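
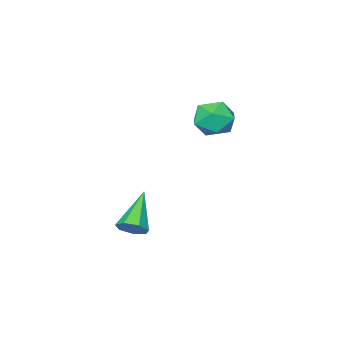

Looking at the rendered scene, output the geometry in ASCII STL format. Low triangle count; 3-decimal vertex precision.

solid 
facet normal 0.653 0.417 -0.633
outer loop
vertex 3.747 3.962 -3.403
vertex 3.269 3.9 -3.937
vertex 3.362 4.448 -3.48
endloop
endfacet
facet normal 0.229 0.327 0.917
outer loop
vertex 3.747 3.962 -3.403
vertex 3.362 4.448 -3.48
vertex 1.891 3.02 -2.603
endloop
endfacet
facet normal 0.652 0.417 -0.633
outer loop
vertex 3.362 4.448 -3.48
vertex 3.269 3.9 -3.937
vertex 2.906 4.521 -3.902
endloop
endfacet
facet normal -0.390 0.739 0.549
outer loop
vertex 3.362 4.448 -3.48
vertex 2.906 4.521 -3.902
vertex 1.891 3.02 -2.603
endloop
endfacet
facet normal 0.652 0.417 -0.633
outer loop
vertex 2.906 4.521 -3.902
vertex 3.269 3.9 -3.937
vertex 2.724 4.126 -4.35
endloop
endfacet
facet normal -0.860 0.501 -0.093
outer loop
vertex 2.906 4.521 -3.902
vertex 2.724 4.126 -4.35
vertex 1.891 3.02 -2.603
endloop
endfacet
facet normal 0.652 0.418 -0.632
outer loop
vertex 2.724 4.126 -4.35
vertex 3.269 3.9 -3.937
vertex 2.952 3.561 -4.488
endloop
endfacet
facet normal -0.826 -0.205 -0.524
outer loop
vertex 2.724 4.126 -4.35
vertex 2.952 3.561 -4.488
vertex 1.891 3.02 -2.603
endloop
endfacet
facet normal 0.653 0.417 -0.632
outer loop
vertex 2.952 3.561 -4.488
vertex 3.269 3.9 -3.937
vertex 3.418 3.251 -4.211
endloop
endfacet
facet normal -0.315 -0.850 -0.421
outer loop
vertex 2.952 3.561 -4.488
vertex 3.418 3.251 -4.211
vertex 1.891 3.02 -2.603
endloop
endfacet
facet normal 0.653 0.417 -0.632
outer loop
vertex 3.418 3.251 -4.211
vertex 3.269 3.9 -3.937
vertex 3.772 3.429 -3.728
endloop
endfacet
facet normal 0.288 -0.948 0.138
outer loop
vertex 3.418 3.251 -4.211
vertex 3.772 3.429 -3.728
vertex 1.891 3.02 -2.603
endloop
endfacet
facet normal 0.653 0.416 -0.633
outer loop
vertex 3.772 3.429 -3.728
vertex 3.269 3.9 -3.937
vertex 3.747 3.962 -3.403
endloop
endfacet
facet normal 0.531 -0.423 0.734
outer loop
vertex 3.772 3.429 -3.728
vertex 3.747 3.962 -3.403
vertex 1.891 3.02 -2.603
endloop
endfacet
facet normal -0.031 0.647 0.762
outer loop
vertex -2.497 3.713 0.539
vertex -2.565 2.904 1.224
vertex -1.614 3.282 0.941
endloop
endfacet
facet normal 0.347 0.913 0.217
outer loop
vertex -2.497 3.713 0.539
vertex -1.614 3.282 0.941
vertex -1.657 3.543 -0.088
endloop
endfacet
facet normal -0.078 0.931 -0.357
outer loop
vertex -2.497 3.713 0.539
vertex -1.657 3.543 -0.088
vertex -2.634 3.326 -0.441
endloop
endfacet
facet normal -0.717 0.676 -0.167
outer loop
vertex -2.497 3.713 0.539
vertex -2.634 3.326 -0.441
vertex -3.196 2.93 0.37
endloop
endfacet
facet normal -0.688 0.502 0.524
outer loop
vertex -2.497 3.713 0.539
vertex -3.196 2.93 0.37
vertex -2.565 2.904 1.224
endloop
endfacet
facet normal 0.882 0.464 0.081
outer loop
vertex -1.657 3.543 -0.088
vertex -1.614 3.282 0.941
vertex -1.204 2.63 0.21
endloop
endfacet
facet normal 0.273 0.034 0.962
outer loop
vertex -1.614 3.282 0.941
vertex -2.565 2.904 1.224
vertex -1.766 2.234 1.021
endloop
endfacet
facet normal -0.790 -0.204 0.578
outer loop
vertex -2.565 2.904 1.224
vertex -3.196 2.93 0.37
vertex -2.743 2.017 0.668
endloop
endfacet
facet normal -0.837 0.080 -0.541
outer loop
vertex -3.196 2.93 0.37
vertex -2.634 3.326 -0.441
vertex -2.786 2.278 -0.361
endloop
endfacet
facet normal 0.197 0.492 -0.848
outer loop
vertex -2.634 3.326 -0.441
vertex -1.657 3.543 -0.088
vertex -1.835 2.656 -0.644
endloop
endfacet
facet normal 0.717 -0.676 0.167
outer loop
vertex -1.903 1.847 0.041
vertex -1.204 2.63 0.21
vertex -1.766 2.234 1.021
endloop
endfacet
facet normal 0.078 -0.931 0.357
outer loop
vertex -1.903 1.847 0.041
vertex -1.766 2.234 1.021
vertex -2.743 2.017 0.668
endloop
endfacet
facet normal -0.347 -0.913 -0.217
outer loop
vertex -1.903 1.847 0.041
vertex -2.743 2.017 0.668
vertex -2.786 2.278 -0.361
endloop
endfacet
facet normal 0.031 -0.647 -0.762
outer loop
vertex -1.903 1.847 0.041
vertex -2.786 2.278 -0.361
vertex -1.835 2.656 -0.644
endloop
endfacet
facet normal 0.688 -0.502 -0.524
outer loop
vertex -1.903 1.847 0.041
vertex -1.835 2.656 -0.644
vertex -1.204 2.63 0.21
endloop
endfacet
facet normal 0.837 -0.080 0.541
outer loop
vertex -1.766 2.234 1.021
vertex -1.204 2.63 0.21
vertex -1.614 3.282 0.941
endloop
endfacet
facet normal -0.197 -0.492 0.848
outer loop
vertex -2.743 2.017 0.668
vertex -1.766 2.234 1.021
vertex -2.565 2.904 1.224
endloop
endfacet
facet normal -0.882 -0.464 -0.081
outer loop
vertex -2.786 2.278 -0.361
vertex -2.743 2.017 0.668
vertex -3.196 2.93 0.37
endloop
endfacet
facet normal -0.273 -0.034 -0.962
outer loop
vertex -1.835 2.656 -0.644
vertex -2.786 2.278 -0.361
vertex -2.634 3.326 -0.441
endloop
endfacet
facet normal 0.790 0.204 -0.578
outer loop
vertex -1.204 2.63 0.21
vertex -1.835 2.656 -0.644
vertex -1.657 3.543 -0.088
endloop
endfacet

endsolid


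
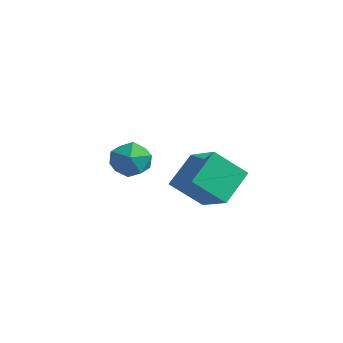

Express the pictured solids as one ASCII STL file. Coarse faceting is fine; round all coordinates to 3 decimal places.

solid 
facet normal -0.378 -0.637 0.671
outer loop
vertex 2.167 -1.558 4.026
vertex 1.859 -0.225 5.118
vertex 0.559 -1.35 3.317
endloop
endfacet
facet normal 0.176 -0.762 -0.623
outer loop
vertex 1.221 -0.235 2.142
vertex 2.167 -1.558 4.026
vertex 0.559 -1.35 3.317
endloop
endfacet
facet normal -0.378 -0.637 0.671
outer loop
vertex 0.559 -1.35 3.317
vertex 1.859 -0.225 5.118
vertex 0.251 -0.017 4.409
endloop
endfacet
facet normal -0.909 0.118 -0.400
outer loop
vertex 0.251 -0.017 4.409
vertex 1.221 -0.235 2.142
vertex 0.559 -1.35 3.317
endloop
endfacet
facet normal 0.909 -0.118 0.400
outer loop
vertex 2.167 -1.558 4.026
vertex 2.521 0.89 3.943
vertex 1.859 -0.225 5.118
endloop
endfacet
facet normal 0.176 -0.762 -0.623
outer loop
vertex 2.829 -0.443 2.851
vertex 2.167 -1.558 4.026
vertex 1.221 -0.235 2.142
endloop
endfacet
facet normal 0.909 -0.118 0.400
outer loop
vertex 2.829 -0.443 2.851
vertex 2.521 0.89 3.943
vertex 2.167 -1.558 4.026
endloop
endfacet
facet normal -0.176 0.762 0.623
outer loop
vertex 1.859 -0.225 5.118
vertex 2.521 0.89 3.943
vertex 0.251 -0.017 4.409
endloop
endfacet
facet normal -0.909 0.118 -0.400
outer loop
vertex 0.913 1.098 3.234
vertex 1.221 -0.235 2.142
vertex 0.251 -0.017 4.409
endloop
endfacet
facet normal -0.176 0.762 0.623
outer loop
vertex 0.251 -0.017 4.409
vertex 2.521 0.89 3.943
vertex 0.913 1.098 3.234
endloop
endfacet
facet normal 0.378 0.637 -0.671
outer loop
vertex 0.913 1.098 3.234
vertex 2.829 -0.443 2.851
vertex 1.221 -0.235 2.142
endloop
endfacet
facet normal 0.378 0.637 -0.671
outer loop
vertex 2.521 0.89 3.943
vertex 2.829 -0.443 2.851
vertex 0.913 1.098 3.234
endloop
endfacet
facet normal -0.218 0.936 -0.275
outer loop
vertex -2.451 0.138 2.85
vertex -3.425 -0.068 2.922
vertex -2.928 0.281 3.715
endloop
endfacet
facet normal 0.405 0.912 0.073
outer loop
vertex -2.451 0.138 2.85
vertex -2.928 0.281 3.715
vertex -2.015 -0.124 3.709
endloop
endfacet
facet normal 0.837 0.468 -0.282
outer loop
vertex -2.451 0.138 2.85
vertex -2.015 -0.124 3.709
vertex -1.948 -0.723 2.913
endloop
endfacet
facet normal 0.482 0.220 -0.848
outer loop
vertex -2.451 0.138 2.85
vertex -1.948 -0.723 2.913
vertex -2.82 -0.689 2.426
endloop
endfacet
facet normal -0.170 0.509 -0.844
outer loop
vertex -2.451 0.138 2.85
vertex -2.82 -0.689 2.426
vertex -3.425 -0.068 2.922
endloop
endfacet
facet normal 0.286 0.634 0.718
outer loop
vertex -2.015 -0.124 3.709
vertex -2.928 0.281 3.715
vertex -2.72 -0.491 4.314
endloop
endfacet
facet normal -0.722 0.674 0.156
outer loop
vertex -2.928 0.281 3.715
vertex -3.425 -0.068 2.922
vertex -3.592 -0.457 3.827
endloop
endfacet
facet normal -0.645 -0.019 -0.764
outer loop
vertex -3.425 -0.068 2.922
vertex -2.82 -0.689 2.426
vertex -3.525 -1.056 3.031
endloop
endfacet
facet normal 0.411 -0.487 -0.770
outer loop
vertex -2.82 -0.689 2.426
vertex -1.948 -0.723 2.913
vertex -2.612 -1.461 3.025
endloop
endfacet
facet normal 0.986 -0.084 0.146
outer loop
vertex -1.948 -0.723 2.913
vertex -2.015 -0.124 3.709
vertex -2.115 -1.112 3.818
endloop
endfacet
facet normal -0.482 -0.220 0.848
outer loop
vertex -3.089 -1.318 3.89
vertex -2.72 -0.491 4.314
vertex -3.592 -0.457 3.827
endloop
endfacet
facet normal -0.837 -0.468 0.282
outer loop
vertex -3.089 -1.318 3.89
vertex -3.592 -0.457 3.827
vertex -3.525 -1.056 3.031
endloop
endfacet
facet normal -0.405 -0.912 -0.073
outer loop
vertex -3.089 -1.318 3.89
vertex -3.525 -1.056 3.031
vertex -2.612 -1.461 3.025
endloop
endfacet
facet normal 0.218 -0.936 0.275
outer loop
vertex -3.089 -1.318 3.89
vertex -2.612 -1.461 3.025
vertex -2.115 -1.112 3.818
endloop
endfacet
facet normal 0.170 -0.509 0.844
outer loop
vertex -3.089 -1.318 3.89
vertex -2.115 -1.112 3.818
vertex -2.72 -0.491 4.314
endloop
endfacet
facet normal -0.411 0.487 0.770
outer loop
vertex -3.592 -0.457 3.827
vertex -2.72 -0.491 4.314
vertex -2.928 0.281 3.715
endloop
endfacet
facet normal -0.986 0.084 -0.146
outer loop
vertex -3.525 -1.056 3.031
vertex -3.592 -0.457 3.827
vertex -3.425 -0.068 2.922
endloop
endfacet
facet normal -0.286 -0.634 -0.718
outer loop
vertex -2.612 -1.461 3.025
vertex -3.525 -1.056 3.031
vertex -2.82 -0.689 2.426
endloop
endfacet
facet normal 0.722 -0.674 -0.156
outer loop
vertex -2.115 -1.112 3.818
vertex -2.612 -1.461 3.025
vertex -1.948 -0.723 2.913
endloop
endfacet
facet normal 0.645 0.019 0.764
outer loop
vertex -2.72 -0.491 4.314
vertex -2.115 -1.112 3.818
vertex -2.015 -0.124 3.709
endloop
endfacet

endsolid


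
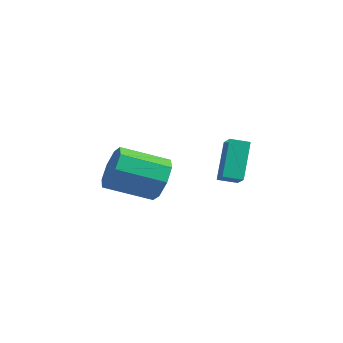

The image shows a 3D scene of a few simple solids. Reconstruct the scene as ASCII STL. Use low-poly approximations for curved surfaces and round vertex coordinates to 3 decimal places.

solid 
facet normal 0.545 0.757 -0.360
outer loop
vertex 3.964 -0.113 2.815
vertex 3.316 -0.056 1.953
vertex 3.327 0.401 2.932
endloop
endfacet
facet normal 0.331 0.200 0.922
outer loop
vertex 3.964 -0.113 2.815
vertex 3.327 0.401 2.932
vertex 2.792 -1.741 3.589
endloop
endfacet
facet normal 0.330 0.200 0.922
outer loop
vertex 2.792 -1.741 3.589
vertex 3.327 0.401 2.932
vertex 2.156 -1.227 3.705
endloop
endfacet
facet normal -0.546 -0.757 0.360
outer loop
vertex 2.792 -1.741 3.589
vertex 2.156 -1.227 3.705
vertex 2.144 -1.684 2.727
endloop
endfacet
facet normal 0.545 0.757 -0.360
outer loop
vertex 3.327 0.401 2.932
vertex 3.316 -0.056 1.953
vertex 2.684 0.647 2.475
endloop
endfacet
facet normal -0.312 0.581 0.752
outer loop
vertex 3.327 0.401 2.932
vertex 2.684 0.647 2.475
vertex 2.156 -1.227 3.705
endloop
endfacet
facet normal -0.311 0.581 0.752
outer loop
vertex 2.156 -1.227 3.705
vertex 2.684 0.647 2.475
vertex 1.512 -0.981 3.249
endloop
endfacet
facet normal -0.545 -0.757 0.361
outer loop
vertex 2.156 -1.227 3.705
vertex 1.512 -0.981 3.249
vertex 2.144 -1.684 2.727
endloop
endfacet
facet normal 0.545 0.757 -0.359
outer loop
vertex 2.684 0.647 2.475
vertex 3.316 -0.056 1.953
vertex 2.411 0.482 1.713
endloop
endfacet
facet normal -0.770 0.622 0.141
outer loop
vertex 2.684 0.647 2.475
vertex 2.411 0.482 1.713
vertex 1.512 -0.981 3.249
endloop
endfacet
facet normal -0.770 0.622 0.141
outer loop
vertex 1.512 -0.981 3.249
vertex 2.411 0.482 1.713
vertex 1.239 -1.146 2.487
endloop
endfacet
facet normal -0.545 -0.757 0.359
outer loop
vertex 1.512 -0.981 3.249
vertex 1.239 -1.146 2.487
vertex 2.144 -1.684 2.727
endloop
endfacet
facet normal 0.545 0.757 -0.360
outer loop
vertex 2.411 0.482 1.713
vertex 3.316 -0.056 1.953
vertex 2.668 0.001 1.091
endloop
endfacet
facet normal -0.779 0.298 -0.552
outer loop
vertex 2.411 0.482 1.713
vertex 2.668 0.001 1.091
vertex 1.239 -1.146 2.487
endloop
endfacet
facet normal -0.779 0.298 -0.552
outer loop
vertex 1.239 -1.146 2.487
vertex 2.668 0.001 1.091
vertex 1.496 -1.627 1.865
endloop
endfacet
facet normal -0.545 -0.757 0.360
outer loop
vertex 1.239 -1.146 2.487
vertex 1.496 -1.627 1.865
vertex 2.144 -1.684 2.727
endloop
endfacet
facet normal 0.546 0.757 -0.360
outer loop
vertex 2.668 0.001 1.091
vertex 3.316 -0.056 1.953
vertex 3.304 -0.513 0.975
endloop
endfacet
facet normal -0.330 -0.201 -0.922
outer loop
vertex 2.668 0.001 1.091
vertex 3.304 -0.513 0.975
vertex 1.496 -1.627 1.865
endloop
endfacet
facet normal -0.331 -0.200 -0.922
outer loop
vertex 1.496 -1.627 1.865
vertex 3.304 -0.513 0.975
vertex 2.133 -2.141 1.748
endloop
endfacet
facet normal -0.545 -0.757 0.360
outer loop
vertex 1.496 -1.627 1.865
vertex 2.133 -2.141 1.748
vertex 2.144 -1.684 2.727
endloop
endfacet
facet normal 0.545 0.757 -0.361
outer loop
vertex 3.304 -0.513 0.975
vertex 3.316 -0.056 1.953
vertex 3.948 -0.759 1.431
endloop
endfacet
facet normal 0.311 -0.581 -0.752
outer loop
vertex 3.304 -0.513 0.975
vertex 3.948 -0.759 1.431
vertex 2.133 -2.141 1.748
endloop
endfacet
facet normal 0.312 -0.582 -0.751
outer loop
vertex 2.133 -2.141 1.748
vertex 3.948 -0.759 1.431
vertex 2.776 -2.387 2.205
endloop
endfacet
facet normal -0.545 -0.757 0.360
outer loop
vertex 2.133 -2.141 1.748
vertex 2.776 -2.387 2.205
vertex 2.144 -1.684 2.727
endloop
endfacet
facet normal 0.545 0.757 -0.359
outer loop
vertex 3.948 -0.759 1.431
vertex 3.316 -0.056 1.953
vertex 4.221 -0.594 2.193
endloop
endfacet
facet normal 0.770 -0.622 -0.141
outer loop
vertex 3.948 -0.759 1.431
vertex 4.221 -0.594 2.193
vertex 2.776 -2.387 2.205
endloop
endfacet
facet normal 0.770 -0.622 -0.141
outer loop
vertex 2.776 -2.387 2.205
vertex 4.221 -0.594 2.193
vertex 3.049 -2.222 2.967
endloop
endfacet
facet normal -0.545 -0.757 0.359
outer loop
vertex 2.776 -2.387 2.205
vertex 3.049 -2.222 2.967
vertex 2.144 -1.684 2.727
endloop
endfacet
facet normal 0.545 0.757 -0.360
outer loop
vertex 4.221 -0.594 2.193
vertex 3.316 -0.056 1.953
vertex 3.964 -0.113 2.815
endloop
endfacet
facet normal 0.779 -0.298 0.552
outer loop
vertex 4.221 -0.594 2.193
vertex 3.964 -0.113 2.815
vertex 3.049 -2.222 2.967
endloop
endfacet
facet normal 0.779 -0.298 0.552
outer loop
vertex 3.049 -2.222 2.967
vertex 3.964 -0.113 2.815
vertex 2.792 -1.741 3.589
endloop
endfacet
facet normal -0.545 -0.757 0.360
outer loop
vertex 3.049 -2.222 2.967
vertex 2.792 -1.741 3.589
vertex 2.144 -1.684 2.727
endloop
endfacet
facet normal -0.289 0.461 0.839
outer loop
vertex 3.724 3.224 3.541
vertex 4.217 3.921 3.328
vertex 2.994 3.601 3.083
endloop
endfacet
facet normal -0.561 -0.791 0.243
outer loop
vertex 3.583 2.659 1.372
vertex 3.724 3.224 3.541
vertex 2.994 3.601 3.083
endloop
endfacet
facet normal -0.289 0.462 0.839
outer loop
vertex 2.994 3.601 3.083
vertex 4.217 3.921 3.328
vertex 3.488 4.297 2.87
endloop
endfacet
facet normal -0.775 0.401 -0.488
outer loop
vertex 3.488 4.297 2.87
vertex 3.583 2.659 1.372
vertex 2.994 3.601 3.083
endloop
endfacet
facet normal 0.776 -0.400 0.487
outer loop
vertex 3.724 3.224 3.541
vertex 4.806 2.979 1.617
vertex 4.217 3.921 3.328
endloop
endfacet
facet normal -0.561 -0.792 0.243
outer loop
vertex 4.312 2.283 1.83
vertex 3.724 3.224 3.541
vertex 3.583 2.659 1.372
endloop
endfacet
facet normal 0.776 -0.401 0.487
outer loop
vertex 4.312 2.283 1.83
vertex 4.806 2.979 1.617
vertex 3.724 3.224 3.541
endloop
endfacet
facet normal 0.561 0.792 -0.243
outer loop
vertex 4.217 3.921 3.328
vertex 4.806 2.979 1.617
vertex 3.488 4.297 2.87
endloop
endfacet
facet normal -0.776 0.400 -0.487
outer loop
vertex 4.076 3.356 1.159
vertex 3.583 2.659 1.372
vertex 3.488 4.297 2.87
endloop
endfacet
facet normal 0.561 0.792 -0.243
outer loop
vertex 3.488 4.297 2.87
vertex 4.806 2.979 1.617
vertex 4.076 3.356 1.159
endloop
endfacet
facet normal 0.289 -0.461 -0.839
outer loop
vertex 4.076 3.356 1.159
vertex 4.312 2.283 1.83
vertex 3.583 2.659 1.372
endloop
endfacet
facet normal 0.288 -0.461 -0.839
outer loop
vertex 4.806 2.979 1.617
vertex 4.312 2.283 1.83
vertex 4.076 3.356 1.159
endloop
endfacet

endsolid


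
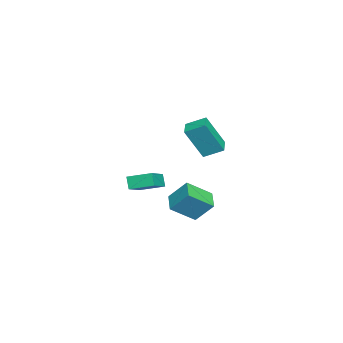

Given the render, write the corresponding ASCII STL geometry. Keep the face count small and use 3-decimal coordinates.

solid 
facet normal -0.459 -0.242 0.855
outer loop
vertex -2.993 -2.772 -1.038
vertex -4.672 -2.499 -1.862
vertex -3.021 -4.24 -1.469
endloop
endfacet
facet normal 0.888 -0.145 0.436
outer loop
vertex -2.608 -4.021 -2.238
vertex -2.993 -2.772 -1.038
vertex -3.021 -4.24 -1.469
endloop
endfacet
facet normal -0.459 -0.242 0.855
outer loop
vertex -3.021 -4.24 -1.469
vertex -4.672 -2.499 -1.862
vertex -4.7 -3.966 -2.293
endloop
endfacet
facet normal -0.018 -0.959 -0.283
outer loop
vertex -4.7 -3.966 -2.293
vertex -2.608 -4.021 -2.238
vertex -3.021 -4.24 -1.469
endloop
endfacet
facet normal 0.017 0.959 0.282
outer loop
vertex -2.993 -2.772 -1.038
vertex -4.259 -2.28 -2.631
vertex -4.672 -2.499 -1.862
endloop
endfacet
facet normal 0.888 -0.145 0.436
outer loop
vertex -2.58 -2.554 -1.807
vertex -2.993 -2.772 -1.038
vertex -2.608 -4.021 -2.238
endloop
endfacet
facet normal 0.018 0.959 0.282
outer loop
vertex -2.58 -2.554 -1.807
vertex -4.259 -2.28 -2.631
vertex -2.993 -2.772 -1.038
endloop
endfacet
facet normal -0.888 0.145 -0.436
outer loop
vertex -4.672 -2.499 -1.862
vertex -4.259 -2.28 -2.631
vertex -4.7 -3.966 -2.293
endloop
endfacet
facet normal -0.018 -0.959 -0.282
outer loop
vertex -4.287 -3.748 -3.062
vertex -2.608 -4.021 -2.238
vertex -4.7 -3.966 -2.293
endloop
endfacet
facet normal -0.888 0.145 -0.436
outer loop
vertex -4.7 -3.966 -2.293
vertex -4.259 -2.28 -2.631
vertex -4.287 -3.748 -3.062
endloop
endfacet
facet normal 0.459 0.242 -0.855
outer loop
vertex -4.287 -3.748 -3.062
vertex -2.58 -2.554 -1.807
vertex -2.608 -4.021 -2.238
endloop
endfacet
facet normal 0.459 0.242 -0.855
outer loop
vertex -4.259 -2.28 -2.631
vertex -2.58 -2.554 -1.807
vertex -4.287 -3.748 -3.062
endloop
endfacet
facet normal -0.922 -0.245 0.299
outer loop
vertex -3.49 -0.887 -1.853
vertex -4.189 0.436 -2.925
vertex -3.609 -1.96 -3.101
endloop
endfacet
facet normal 0.380 -0.719 0.582
outer loop
vertex -2.391 -1.636 -3.495
vertex -3.49 -0.887 -1.853
vertex -3.609 -1.96 -3.101
endloop
endfacet
facet normal -0.923 -0.245 0.298
outer loop
vertex -3.609 -1.96 -3.101
vertex -4.189 0.436 -2.925
vertex -4.307 -0.637 -4.173
endloop
endfacet
facet normal -0.072 -0.650 -0.756
outer loop
vertex -4.307 -0.637 -4.173
vertex -2.391 -1.636 -3.495
vertex -3.609 -1.96 -3.101
endloop
endfacet
facet normal 0.072 0.650 0.756
outer loop
vertex -3.49 -0.887 -1.853
vertex -2.971 0.76 -3.319
vertex -4.189 0.436 -2.925
endloop
endfacet
facet normal 0.380 -0.719 0.582
outer loop
vertex -2.273 -0.563 -2.247
vertex -3.49 -0.887 -1.853
vertex -2.391 -1.636 -3.495
endloop
endfacet
facet normal 0.072 0.650 0.756
outer loop
vertex -2.273 -0.563 -2.247
vertex -2.971 0.76 -3.319
vertex -3.49 -0.887 -1.853
endloop
endfacet
facet normal -0.380 0.719 -0.582
outer loop
vertex -4.189 0.436 -2.925
vertex -2.971 0.76 -3.319
vertex -4.307 -0.637 -4.173
endloop
endfacet
facet normal -0.072 -0.651 -0.756
outer loop
vertex -3.09 -0.313 -4.567
vertex -2.391 -1.636 -3.495
vertex -4.307 -0.637 -4.173
endloop
endfacet
facet normal -0.380 0.719 -0.582
outer loop
vertex -4.307 -0.637 -4.173
vertex -2.971 0.76 -3.319
vertex -3.09 -0.313 -4.567
endloop
endfacet
facet normal 0.922 0.246 -0.298
outer loop
vertex -3.09 -0.313 -4.567
vertex -2.273 -0.563 -2.247
vertex -2.391 -1.636 -3.495
endloop
endfacet
facet normal 0.922 0.245 -0.298
outer loop
vertex -2.971 0.76 -3.319
vertex -2.273 -0.563 -2.247
vertex -3.09 -0.313 -4.567
endloop
endfacet
facet normal -0.980 -0.128 0.154
outer loop
vertex -0.291 -0.369 4.101
vertex -0.349 0.748 4.66
vertex -0.72 0.578 2.162
endloop
endfacet
facet normal 0.046 -0.894 -0.447
outer loop
vertex 0.309 0.712 2.0
vertex -0.291 -0.369 4.101
vertex -0.72 0.578 2.162
endloop
endfacet
facet normal -0.980 -0.128 0.154
outer loop
vertex -0.72 0.578 2.162
vertex -0.349 0.748 4.66
vertex -0.778 1.695 2.721
endloop
endfacet
facet normal -0.195 0.431 -0.881
outer loop
vertex -0.778 1.695 2.721
vertex 0.309 0.712 2.0
vertex -0.72 0.578 2.162
endloop
endfacet
facet normal 0.195 -0.431 0.881
outer loop
vertex -0.291 -0.369 4.101
vertex 0.68 0.882 4.498
vertex -0.349 0.748 4.66
endloop
endfacet
facet normal 0.046 -0.894 -0.447
outer loop
vertex 0.738 -0.235 3.939
vertex -0.291 -0.369 4.101
vertex 0.309 0.712 2.0
endloop
endfacet
facet normal 0.195 -0.431 0.881
outer loop
vertex 0.738 -0.235 3.939
vertex 0.68 0.882 4.498
vertex -0.291 -0.369 4.101
endloop
endfacet
facet normal -0.046 0.894 0.447
outer loop
vertex -0.349 0.748 4.66
vertex 0.68 0.882 4.498
vertex -0.778 1.695 2.721
endloop
endfacet
facet normal -0.195 0.431 -0.881
outer loop
vertex 0.251 1.829 2.559
vertex 0.309 0.712 2.0
vertex -0.778 1.695 2.721
endloop
endfacet
facet normal -0.046 0.894 0.447
outer loop
vertex -0.778 1.695 2.721
vertex 0.68 0.882 4.498
vertex 0.251 1.829 2.559
endloop
endfacet
facet normal 0.980 0.128 -0.154
outer loop
vertex 0.251 1.829 2.559
vertex 0.738 -0.235 3.939
vertex 0.309 0.712 2.0
endloop
endfacet
facet normal 0.980 0.128 -0.154
outer loop
vertex 0.68 0.882 4.498
vertex 0.738 -0.235 3.939
vertex 0.251 1.829 2.559
endloop
endfacet

endsolid


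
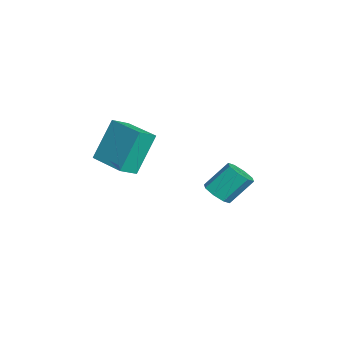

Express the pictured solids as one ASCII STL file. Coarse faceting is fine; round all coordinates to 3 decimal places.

solid 
facet normal 0.100 -0.657 -0.748
outer loop
vertex -0.084 2.932 -3.883
vertex -0.65 3.13 -4.133
vertex -0.029 3.307 -4.205
endloop
endfacet
facet normal 0.989 -0.018 0.148
outer loop
vertex -0.084 2.932 -3.883
vertex -0.029 3.307 -4.205
vertex -0.224 3.851 -2.837
endloop
endfacet
facet normal 0.989 -0.018 0.148
outer loop
vertex -0.224 3.851 -2.837
vertex -0.029 3.307 -4.205
vertex -0.169 4.226 -3.159
endloop
endfacet
facet normal -0.099 0.657 0.748
outer loop
vertex -0.224 3.851 -2.837
vertex -0.169 4.226 -3.159
vertex -0.79 4.05 -3.087
endloop
endfacet
facet normal 0.100 -0.656 -0.748
outer loop
vertex -0.029 3.307 -4.205
vertex -0.65 3.13 -4.133
vertex -0.337 3.579 -4.485
endloop
endfacet
facet normal 0.779 0.519 -0.352
outer loop
vertex -0.029 3.307 -4.205
vertex -0.337 3.579 -4.485
vertex -0.169 4.226 -3.159
endloop
endfacet
facet normal 0.778 0.521 -0.353
outer loop
vertex -0.169 4.226 -3.159
vertex -0.337 3.579 -4.485
vertex -0.478 4.498 -3.439
endloop
endfacet
facet normal -0.099 0.657 0.748
outer loop
vertex -0.169 4.226 -3.159
vertex -0.478 4.498 -3.439
vertex -0.79 4.05 -3.087
endloop
endfacet
facet normal 0.102 -0.657 -0.747
outer loop
vertex -0.337 3.579 -4.485
vertex -0.65 3.13 -4.133
vertex -0.829 3.587 -4.559
endloop
endfacet
facet normal 0.110 0.754 -0.648
outer loop
vertex -0.337 3.579 -4.485
vertex -0.829 3.587 -4.559
vertex -0.478 4.498 -3.439
endloop
endfacet
facet normal 0.111 0.754 -0.648
outer loop
vertex -0.478 4.498 -3.439
vertex -0.829 3.587 -4.559
vertex -0.969 4.507 -3.513
endloop
endfacet
facet normal -0.101 0.657 0.747
outer loop
vertex -0.478 4.498 -3.439
vertex -0.969 4.507 -3.513
vertex -0.79 4.05 -3.087
endloop
endfacet
facet normal 0.099 -0.658 -0.747
outer loop
vertex -0.829 3.587 -4.559
vertex -0.65 3.13 -4.133
vertex -1.216 3.329 -4.383
endloop
endfacet
facet normal -0.620 0.546 -0.563
outer loop
vertex -0.829 3.587 -4.559
vertex -1.216 3.329 -4.383
vertex -0.969 4.507 -3.513
endloop
endfacet
facet normal -0.621 0.546 -0.563
outer loop
vertex -0.969 4.507 -3.513
vertex -1.216 3.329 -4.383
vertex -1.356 4.248 -3.337
endloop
endfacet
facet normal -0.100 0.657 0.747
outer loop
vertex -0.969 4.507 -3.513
vertex -1.356 4.248 -3.337
vertex -0.79 4.05 -3.087
endloop
endfacet
facet normal 0.099 -0.657 -0.748
outer loop
vertex -1.216 3.329 -4.383
vertex -0.65 3.13 -4.133
vertex -1.271 2.954 -4.061
endloop
endfacet
facet normal -0.989 0.018 -0.148
outer loop
vertex -1.216 3.329 -4.383
vertex -1.271 2.954 -4.061
vertex -1.356 4.248 -3.337
endloop
endfacet
facet normal -0.989 0.018 -0.148
outer loop
vertex -1.356 4.248 -3.337
vertex -1.271 2.954 -4.061
vertex -1.411 3.873 -3.015
endloop
endfacet
facet normal -0.100 0.657 0.748
outer loop
vertex -1.356 4.248 -3.337
vertex -1.411 3.873 -3.015
vertex -0.79 4.05 -3.087
endloop
endfacet
facet normal 0.099 -0.657 -0.748
outer loop
vertex -1.271 2.954 -4.061
vertex -0.65 3.13 -4.133
vertex -0.962 2.682 -3.781
endloop
endfacet
facet normal -0.778 -0.520 0.353
outer loop
vertex -1.271 2.954 -4.061
vertex -0.962 2.682 -3.781
vertex -1.411 3.873 -3.015
endloop
endfacet
facet normal -0.779 -0.520 0.352
outer loop
vertex -1.411 3.873 -3.015
vertex -0.962 2.682 -3.781
vertex -1.103 3.601 -2.735
endloop
endfacet
facet normal -0.100 0.656 0.748
outer loop
vertex -1.411 3.873 -3.015
vertex -1.103 3.601 -2.735
vertex -0.79 4.05 -3.087
endloop
endfacet
facet normal 0.101 -0.657 -0.747
outer loop
vertex -0.962 2.682 -3.781
vertex -0.65 3.13 -4.133
vertex -0.471 2.673 -3.707
endloop
endfacet
facet normal -0.111 -0.754 0.647
outer loop
vertex -0.962 2.682 -3.781
vertex -0.471 2.673 -3.707
vertex -1.103 3.601 -2.735
endloop
endfacet
facet normal -0.110 -0.754 0.648
outer loop
vertex -1.103 3.601 -2.735
vertex -0.471 2.673 -3.707
vertex -0.611 3.593 -2.661
endloop
endfacet
facet normal -0.102 0.657 0.747
outer loop
vertex -1.103 3.601 -2.735
vertex -0.611 3.593 -2.661
vertex -0.79 4.05 -3.087
endloop
endfacet
facet normal 0.100 -0.657 -0.747
outer loop
vertex -0.471 2.673 -3.707
vertex -0.65 3.13 -4.133
vertex -0.084 2.932 -3.883
endloop
endfacet
facet normal 0.621 -0.545 0.563
outer loop
vertex -0.471 2.673 -3.707
vertex -0.084 2.932 -3.883
vertex -0.611 3.593 -2.661
endloop
endfacet
facet normal 0.620 -0.546 0.563
outer loop
vertex -0.611 3.593 -2.661
vertex -0.084 2.932 -3.883
vertex -0.224 3.851 -2.837
endloop
endfacet
facet normal -0.099 0.658 0.747
outer loop
vertex -0.611 3.593 -2.661
vertex -0.224 3.851 -2.837
vertex -0.79 4.05 -3.087
endloop
endfacet
facet normal -0.837 -0.547 0.007
outer loop
vertex 1.253 -0.846 0.825
vertex 0.853 -0.238 0.447
vertex 1.71 -1.567 -0.815
endloop
endfacet
facet normal 0.487 -0.741 0.462
outer loop
vertex 3.067 -0.682 -0.827
vertex 1.253 -0.846 0.825
vertex 1.71 -1.567 -0.815
endloop
endfacet
facet normal -0.837 -0.547 0.008
outer loop
vertex 1.71 -1.567 -0.815
vertex 0.853 -0.238 0.447
vertex 1.31 -0.96 -1.194
endloop
endfacet
facet normal 0.247 -0.391 -0.887
outer loop
vertex 1.31 -0.96 -1.194
vertex 3.067 -0.682 -0.827
vertex 1.71 -1.567 -0.815
endloop
endfacet
facet normal -0.246 0.390 0.887
outer loop
vertex 1.253 -0.846 0.825
vertex 2.21 0.647 0.435
vertex 0.853 -0.238 0.447
endloop
endfacet
facet normal 0.488 -0.741 0.462
outer loop
vertex 2.61 0.04 0.814
vertex 1.253 -0.846 0.825
vertex 3.067 -0.682 -0.827
endloop
endfacet
facet normal -0.248 0.390 0.887
outer loop
vertex 2.61 0.04 0.814
vertex 2.21 0.647 0.435
vertex 1.253 -0.846 0.825
endloop
endfacet
facet normal -0.487 0.741 -0.462
outer loop
vertex 0.853 -0.238 0.447
vertex 2.21 0.647 0.435
vertex 1.31 -0.96 -1.194
endloop
endfacet
facet normal 0.247 -0.389 -0.887
outer loop
vertex 2.667 -0.074 -1.205
vertex 3.067 -0.682 -0.827
vertex 1.31 -0.96 -1.194
endloop
endfacet
facet normal -0.488 0.741 -0.462
outer loop
vertex 1.31 -0.96 -1.194
vertex 2.21 0.647 0.435
vertex 2.667 -0.074 -1.205
endloop
endfacet
facet normal 0.837 0.546 -0.007
outer loop
vertex 2.667 -0.074 -1.205
vertex 2.61 0.04 0.814
vertex 3.067 -0.682 -0.827
endloop
endfacet
facet normal 0.837 0.547 -0.007
outer loop
vertex 2.21 0.647 0.435
vertex 2.61 0.04 0.814
vertex 2.667 -0.074 -1.205
endloop
endfacet

endsolid


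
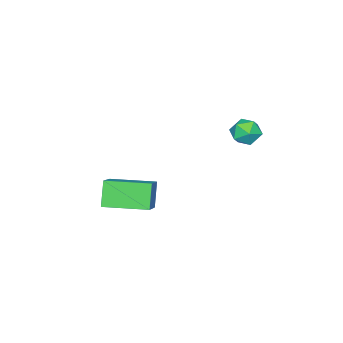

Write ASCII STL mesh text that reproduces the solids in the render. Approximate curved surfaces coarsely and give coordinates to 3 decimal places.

solid 
facet normal -0.870 -0.459 0.177
outer loop
vertex -2.201 3.67 0.459
vertex -1.999 3.15 0.102
vertex -1.878 3.171 0.753
endloop
endfacet
facet normal -0.697 -0.029 0.717
outer loop
vertex -2.201 3.67 0.459
vertex -1.878 3.171 0.753
vertex -1.737 3.798 0.915
endloop
endfacet
facet normal -0.624 0.633 0.457
outer loop
vertex -2.201 3.67 0.459
vertex -1.737 3.798 0.915
vertex -1.77 4.164 0.363
endloop
endfacet
facet normal -0.754 0.610 -0.244
outer loop
vertex -2.201 3.67 0.459
vertex -1.77 4.164 0.363
vertex -1.932 3.763 -0.139
endloop
endfacet
facet normal -0.906 -0.065 -0.418
outer loop
vertex -2.201 3.67 0.459
vertex -1.932 3.763 -0.139
vertex -1.999 3.15 0.102
endloop
endfacet
facet normal -0.063 -0.236 0.970
outer loop
vertex -1.737 3.798 0.915
vertex -1.878 3.171 0.753
vertex -1.248 3.357 0.839
endloop
endfacet
facet normal -0.345 -0.934 0.094
outer loop
vertex -1.878 3.171 0.753
vertex -1.999 3.15 0.102
vertex -1.41 2.956 0.337
endloop
endfacet
facet normal -0.402 -0.297 -0.866
outer loop
vertex -1.999 3.15 0.102
vertex -1.932 3.763 -0.139
vertex -1.443 3.322 -0.215
endloop
endfacet
facet normal -0.155 0.796 -0.586
outer loop
vertex -1.932 3.763 -0.139
vertex -1.77 4.164 0.363
vertex -1.302 3.949 -0.053
endloop
endfacet
facet normal 0.055 0.834 0.549
outer loop
vertex -1.77 4.164 0.363
vertex -1.737 3.798 0.915
vertex -1.181 3.97 0.598
endloop
endfacet
facet normal 0.754 -0.610 0.244
outer loop
vertex -0.979 3.45 0.241
vertex -1.248 3.357 0.839
vertex -1.41 2.956 0.337
endloop
endfacet
facet normal 0.624 -0.633 -0.457
outer loop
vertex -0.979 3.45 0.241
vertex -1.41 2.956 0.337
vertex -1.443 3.322 -0.215
endloop
endfacet
facet normal 0.697 0.029 -0.717
outer loop
vertex -0.979 3.45 0.241
vertex -1.443 3.322 -0.215
vertex -1.302 3.949 -0.053
endloop
endfacet
facet normal 0.870 0.459 -0.177
outer loop
vertex -0.979 3.45 0.241
vertex -1.302 3.949 -0.053
vertex -1.181 3.97 0.598
endloop
endfacet
facet normal 0.906 0.065 0.418
outer loop
vertex -0.979 3.45 0.241
vertex -1.181 3.97 0.598
vertex -1.248 3.357 0.839
endloop
endfacet
facet normal 0.155 -0.796 0.586
outer loop
vertex -1.41 2.956 0.337
vertex -1.248 3.357 0.839
vertex -1.878 3.171 0.753
endloop
endfacet
facet normal -0.055 -0.834 -0.549
outer loop
vertex -1.443 3.322 -0.215
vertex -1.41 2.956 0.337
vertex -1.999 3.15 0.102
endloop
endfacet
facet normal 0.063 0.236 -0.970
outer loop
vertex -1.302 3.949 -0.053
vertex -1.443 3.322 -0.215
vertex -1.932 3.763 -0.139
endloop
endfacet
facet normal 0.345 0.934 -0.094
outer loop
vertex -1.181 3.97 0.598
vertex -1.302 3.949 -0.053
vertex -1.77 4.164 0.363
endloop
endfacet
facet normal 0.402 0.297 0.866
outer loop
vertex -1.248 3.357 0.839
vertex -1.181 3.97 0.598
vertex -1.737 3.798 0.915
endloop
endfacet
facet normal -0.466 -0.243 0.851
outer loop
vertex 3.286 0.763 -0.65
vertex 2.484 2.285 -0.655
vertex 2.105 0.138 -1.475
endloop
endfacet
facet normal 0.466 -0.885 0.003
outer loop
vertex 2.636 0.415 -2.445
vertex 3.286 0.763 -0.65
vertex 2.105 0.138 -1.475
endloop
endfacet
facet normal -0.465 -0.243 0.851
outer loop
vertex 2.105 0.138 -1.475
vertex 2.484 2.285 -0.655
vertex 1.303 1.66 -1.479
endloop
endfacet
facet normal -0.752 -0.398 -0.525
outer loop
vertex 1.303 1.66 -1.479
vertex 2.636 0.415 -2.445
vertex 2.105 0.138 -1.475
endloop
endfacet
facet normal 0.752 0.398 0.525
outer loop
vertex 3.286 0.763 -0.65
vertex 3.015 2.562 -1.625
vertex 2.484 2.285 -0.655
endloop
endfacet
facet normal 0.466 -0.885 0.003
outer loop
vertex 3.817 1.04 -1.621
vertex 3.286 0.763 -0.65
vertex 2.636 0.415 -2.445
endloop
endfacet
facet normal 0.752 0.398 0.525
outer loop
vertex 3.817 1.04 -1.621
vertex 3.015 2.562 -1.625
vertex 3.286 0.763 -0.65
endloop
endfacet
facet normal -0.466 0.885 -0.003
outer loop
vertex 2.484 2.285 -0.655
vertex 3.015 2.562 -1.625
vertex 1.303 1.66 -1.479
endloop
endfacet
facet normal -0.752 -0.398 -0.525
outer loop
vertex 1.834 1.937 -2.45
vertex 2.636 0.415 -2.445
vertex 1.303 1.66 -1.479
endloop
endfacet
facet normal -0.466 0.885 -0.003
outer loop
vertex 1.303 1.66 -1.479
vertex 3.015 2.562 -1.625
vertex 1.834 1.937 -2.45
endloop
endfacet
facet normal 0.466 0.243 -0.851
outer loop
vertex 1.834 1.937 -2.45
vertex 3.817 1.04 -1.621
vertex 2.636 0.415 -2.445
endloop
endfacet
facet normal 0.466 0.243 -0.851
outer loop
vertex 3.015 2.562 -1.625
vertex 3.817 1.04 -1.621
vertex 1.834 1.937 -2.45
endloop
endfacet

endsolid


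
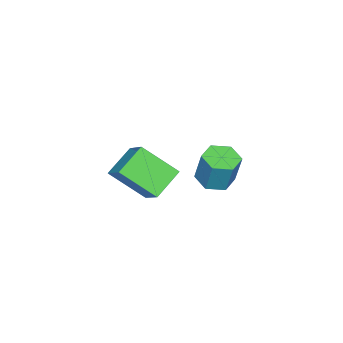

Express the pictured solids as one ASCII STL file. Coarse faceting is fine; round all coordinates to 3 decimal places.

solid 
facet normal -0.148 -0.254 -0.956
outer loop
vertex -1.859 -2.075 -3.263
vertex -2.324 -1.27 -3.405
vertex -1.394 -1.306 -3.539
endloop
endfacet
facet normal 0.857 -0.516 0.005
outer loop
vertex -1.859 -2.075 -3.263
vertex -1.394 -1.306 -3.539
vertex -1.592 -1.614 -1.533
endloop
endfacet
facet normal 0.856 -0.517 0.005
outer loop
vertex -1.592 -1.614 -1.533
vertex -1.394 -1.306 -3.539
vertex -1.127 -0.846 -1.809
endloop
endfacet
facet normal 0.148 0.254 0.956
outer loop
vertex -1.592 -1.614 -1.533
vertex -1.127 -0.846 -1.809
vertex -2.056 -0.81 -1.675
endloop
endfacet
facet normal -0.148 -0.254 -0.956
outer loop
vertex -1.394 -1.306 -3.539
vertex -2.324 -1.27 -3.405
vertex -1.859 -0.501 -3.681
endloop
endfacet
facet normal 0.857 0.450 -0.252
outer loop
vertex -1.394 -1.306 -3.539
vertex -1.859 -0.501 -3.681
vertex -1.127 -0.846 -1.809
endloop
endfacet
facet normal 0.857 0.449 -0.252
outer loop
vertex -1.127 -0.846 -1.809
vertex -1.859 -0.501 -3.681
vertex -1.591 -0.041 -1.952
endloop
endfacet
facet normal 0.148 0.255 0.956
outer loop
vertex -1.127 -0.846 -1.809
vertex -1.591 -0.041 -1.952
vertex -2.056 -0.81 -1.675
endloop
endfacet
facet normal -0.147 -0.254 -0.956
outer loop
vertex -1.859 -0.501 -3.681
vertex -2.324 -1.27 -3.405
vertex -2.788 -0.466 -3.547
endloop
endfacet
facet normal -0.001 0.966 -0.257
outer loop
vertex -1.859 -0.501 -3.681
vertex -2.788 -0.466 -3.547
vertex -1.591 -0.041 -1.952
endloop
endfacet
facet normal 0.000 0.966 -0.257
outer loop
vertex -1.591 -0.041 -1.952
vertex -2.788 -0.466 -3.547
vertex -2.521 -0.005 -1.817
endloop
endfacet
facet normal 0.149 0.254 0.956
outer loop
vertex -1.591 -0.041 -1.952
vertex -2.521 -0.005 -1.817
vertex -2.056 -0.81 -1.675
endloop
endfacet
facet normal -0.148 -0.254 -0.956
outer loop
vertex -2.788 -0.466 -3.547
vertex -2.324 -1.27 -3.405
vertex -3.253 -1.234 -3.271
endloop
endfacet
facet normal -0.856 0.516 -0.005
outer loop
vertex -2.788 -0.466 -3.547
vertex -3.253 -1.234 -3.271
vertex -2.521 -0.005 -1.817
endloop
endfacet
facet normal -0.857 0.516 -0.005
outer loop
vertex -2.521 -0.005 -1.817
vertex -3.253 -1.234 -3.271
vertex -2.986 -0.774 -1.541
endloop
endfacet
facet normal 0.148 0.254 0.956
outer loop
vertex -2.521 -0.005 -1.817
vertex -2.986 -0.774 -1.541
vertex -2.056 -0.81 -1.675
endloop
endfacet
facet normal -0.148 -0.255 -0.956
outer loop
vertex -3.253 -1.234 -3.271
vertex -2.324 -1.27 -3.405
vertex -2.789 -2.039 -3.128
endloop
endfacet
facet normal -0.857 -0.449 0.252
outer loop
vertex -3.253 -1.234 -3.271
vertex -2.789 -2.039 -3.128
vertex -2.986 -0.774 -1.541
endloop
endfacet
facet normal -0.856 -0.450 0.253
outer loop
vertex -2.986 -0.774 -1.541
vertex -2.789 -2.039 -3.128
vertex -2.521 -1.579 -1.399
endloop
endfacet
facet normal 0.148 0.254 0.956
outer loop
vertex -2.986 -0.774 -1.541
vertex -2.521 -1.579 -1.399
vertex -2.056 -0.81 -1.675
endloop
endfacet
facet normal -0.149 -0.254 -0.956
outer loop
vertex -2.789 -2.039 -3.128
vertex -2.324 -1.27 -3.405
vertex -1.859 -2.075 -3.263
endloop
endfacet
facet normal -0.000 -0.966 0.257
outer loop
vertex -2.789 -2.039 -3.128
vertex -1.859 -2.075 -3.263
vertex -2.521 -1.579 -1.399
endloop
endfacet
facet normal 0.001 -0.966 0.257
outer loop
vertex -2.521 -1.579 -1.399
vertex -1.859 -2.075 -3.263
vertex -1.592 -1.614 -1.533
endloop
endfacet
facet normal 0.147 0.254 0.956
outer loop
vertex -2.521 -1.579 -1.399
vertex -1.592 -1.614 -1.533
vertex -2.056 -0.81 -1.675
endloop
endfacet
facet normal -0.832 0.223 0.509
outer loop
vertex 2.737 -2.399 1.648
vertex 2.355 -0.781 0.316
vertex 1.885 -3.389 0.689
endloop
endfacet
facet normal 0.179 -0.760 0.625
outer loop
vertex 3.265 -3.759 -0.156
vertex 2.737 -2.399 1.648
vertex 1.885 -3.389 0.689
endloop
endfacet
facet normal -0.832 0.223 0.509
outer loop
vertex 1.885 -3.389 0.689
vertex 2.355 -0.781 0.316
vertex 1.503 -1.771 -0.643
endloop
endfacet
facet normal -0.526 -0.611 -0.591
outer loop
vertex 1.503 -1.771 -0.643
vertex 3.265 -3.759 -0.156
vertex 1.885 -3.389 0.689
endloop
endfacet
facet normal 0.526 0.611 0.591
outer loop
vertex 2.737 -2.399 1.648
vertex 3.735 -1.151 -0.529
vertex 2.355 -0.781 0.316
endloop
endfacet
facet normal 0.179 -0.760 0.625
outer loop
vertex 4.117 -2.769 0.803
vertex 2.737 -2.399 1.648
vertex 3.265 -3.759 -0.156
endloop
endfacet
facet normal 0.526 0.611 0.591
outer loop
vertex 4.117 -2.769 0.803
vertex 3.735 -1.151 -0.529
vertex 2.737 -2.399 1.648
endloop
endfacet
facet normal -0.179 0.760 -0.625
outer loop
vertex 2.355 -0.781 0.316
vertex 3.735 -1.151 -0.529
vertex 1.503 -1.771 -0.643
endloop
endfacet
facet normal -0.526 -0.611 -0.591
outer loop
vertex 2.883 -2.141 -1.488
vertex 3.265 -3.759 -0.156
vertex 1.503 -1.771 -0.643
endloop
endfacet
facet normal -0.179 0.760 -0.625
outer loop
vertex 1.503 -1.771 -0.643
vertex 3.735 -1.151 -0.529
vertex 2.883 -2.141 -1.488
endloop
endfacet
facet normal 0.832 -0.223 -0.509
outer loop
vertex 2.883 -2.141 -1.488
vertex 4.117 -2.769 0.803
vertex 3.265 -3.759 -0.156
endloop
endfacet
facet normal 0.832 -0.223 -0.509
outer loop
vertex 3.735 -1.151 -0.529
vertex 4.117 -2.769 0.803
vertex 2.883 -2.141 -1.488
endloop
endfacet

endsolid


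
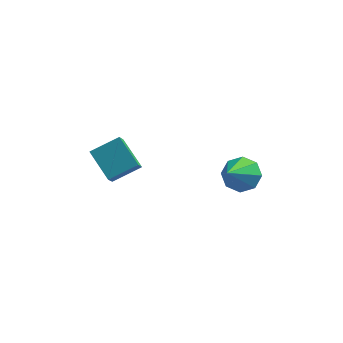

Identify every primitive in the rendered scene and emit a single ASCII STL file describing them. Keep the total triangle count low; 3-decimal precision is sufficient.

solid 
facet normal -0.794 -0.451 -0.407
outer loop
vertex -0.396 -1.113 2.9
vertex -1.186 -0.346 3.592
vertex -0.396 -0.497 2.217
endloop
endfacet
facet normal 0.607 -0.590 -0.532
outer loop
vertex 0.526 0.026 2.688
vertex -0.396 -1.113 2.9
vertex -0.396 -0.497 2.217
endloop
endfacet
facet normal -0.795 -0.451 -0.407
outer loop
vertex -0.396 -0.497 2.217
vertex -1.186 -0.346 3.592
vertex -1.185 0.27 2.908
endloop
endfacet
facet normal -0.000 0.669 -0.743
outer loop
vertex -1.185 0.27 2.908
vertex 0.526 0.026 2.688
vertex -0.396 -0.497 2.217
endloop
endfacet
facet normal 0.000 -0.670 0.743
outer loop
vertex -0.396 -1.113 2.9
vertex -0.264 0.177 4.063
vertex -1.186 -0.346 3.592
endloop
endfacet
facet normal 0.608 -0.591 -0.531
outer loop
vertex 0.525 -0.59 3.372
vertex -0.396 -1.113 2.9
vertex 0.526 0.026 2.688
endloop
endfacet
facet normal -0.000 -0.670 0.743
outer loop
vertex 0.525 -0.59 3.372
vertex -0.264 0.177 4.063
vertex -0.396 -1.113 2.9
endloop
endfacet
facet normal -0.607 0.591 0.531
outer loop
vertex -1.186 -0.346 3.592
vertex -0.264 0.177 4.063
vertex -1.185 0.27 2.908
endloop
endfacet
facet normal 0.000 0.670 -0.742
outer loop
vertex -0.264 0.793 3.38
vertex 0.526 0.026 2.688
vertex -1.185 0.27 2.908
endloop
endfacet
facet normal -0.608 0.590 0.532
outer loop
vertex -1.185 0.27 2.908
vertex -0.264 0.177 4.063
vertex -0.264 0.793 3.38
endloop
endfacet
facet normal 0.794 0.451 0.407
outer loop
vertex -0.264 0.793 3.38
vertex 0.525 -0.59 3.372
vertex 0.526 0.026 2.688
endloop
endfacet
facet normal 0.795 0.451 0.407
outer loop
vertex -0.264 0.177 4.063
vertex 0.525 -0.59 3.372
vertex -0.264 0.793 3.38
endloop
endfacet
facet normal 0.155 0.717 -0.679
outer loop
vertex 4.267 1.467 2.212
vertex 3.783 1.15 1.767
vertex 3.747 1.655 2.292
endloop
endfacet
facet normal 0.264 0.347 0.900
outer loop
vertex 4.267 1.467 2.212
vertex 3.747 1.655 2.292
vertex 3.477 -0.27 3.113
endloop
endfacet
facet normal 0.156 0.717 -0.679
outer loop
vertex 3.747 1.655 2.292
vertex 3.783 1.15 1.767
vertex 3.249 1.548 2.065
endloop
endfacet
facet normal -0.450 0.403 0.797
outer loop
vertex 3.747 1.655 2.292
vertex 3.249 1.548 2.065
vertex 3.477 -0.27 3.113
endloop
endfacet
facet normal 0.155 0.717 -0.680
outer loop
vertex 3.249 1.548 2.065
vertex 3.783 1.15 1.767
vertex 3.063 1.207 1.663
endloop
endfacet
facet normal -0.930 0.088 0.356
outer loop
vertex 3.249 1.548 2.065
vertex 3.063 1.207 1.663
vertex 3.477 -0.27 3.113
endloop
endfacet
facet normal 0.155 0.716 -0.680
outer loop
vertex 3.063 1.207 1.663
vertex 3.783 1.15 1.767
vertex 3.299 0.832 1.322
endloop
endfacet
facet normal -0.895 -0.413 -0.165
outer loop
vertex 3.063 1.207 1.663
vertex 3.299 0.832 1.322
vertex 3.477 -0.27 3.113
endloop
endfacet
facet normal 0.154 0.717 -0.680
outer loop
vertex 3.299 0.832 1.322
vertex 3.783 1.15 1.767
vertex 3.819 0.644 1.242
endloop
endfacet
facet normal -0.364 -0.809 -0.462
outer loop
vertex 3.299 0.832 1.322
vertex 3.819 0.644 1.242
vertex 3.477 -0.27 3.113
endloop
endfacet
facet normal 0.155 0.717 -0.680
outer loop
vertex 3.819 0.644 1.242
vertex 3.783 1.15 1.767
vertex 4.317 0.752 1.469
endloop
endfacet
facet normal 0.351 -0.865 -0.358
outer loop
vertex 3.819 0.644 1.242
vertex 4.317 0.752 1.469
vertex 3.477 -0.27 3.113
endloop
endfacet
facet normal 0.155 0.717 -0.680
outer loop
vertex 4.317 0.752 1.469
vertex 3.783 1.15 1.767
vertex 4.503 1.093 1.871
endloop
endfacet
facet normal 0.831 -0.550 0.082
outer loop
vertex 4.317 0.752 1.469
vertex 4.503 1.093 1.871
vertex 3.477 -0.27 3.113
endloop
endfacet
facet normal 0.155 0.717 -0.679
outer loop
vertex 4.503 1.093 1.871
vertex 3.783 1.15 1.767
vertex 4.267 1.467 2.212
endloop
endfacet
facet normal 0.796 -0.049 0.604
outer loop
vertex 4.503 1.093 1.871
vertex 4.267 1.467 2.212
vertex 3.477 -0.27 3.113
endloop
endfacet

endsolid


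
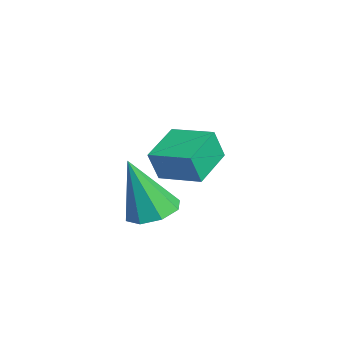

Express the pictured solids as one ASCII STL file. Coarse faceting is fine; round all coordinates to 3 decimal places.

solid 
facet normal -0.652 -0.740 -0.162
outer loop
vertex -3.752 -3.258 1.582
vertex -4.883 -2.358 2.02
vertex -3.882 -2.916 0.545
endloop
endfacet
facet normal 0.749 -0.596 -0.290
outer loop
vertex -2.937 -1.842 0.78
vertex -3.752 -3.258 1.582
vertex -3.882 -2.916 0.545
endloop
endfacet
facet normal -0.652 -0.741 -0.162
outer loop
vertex -3.882 -2.916 0.545
vertex -4.883 -2.358 2.02
vertex -5.013 -2.016 0.982
endloop
endfacet
facet normal -0.118 0.310 -0.943
outer loop
vertex -5.013 -2.016 0.982
vertex -2.937 -1.842 0.78
vertex -3.882 -2.916 0.545
endloop
endfacet
facet normal 0.118 -0.310 0.943
outer loop
vertex -3.752 -3.258 1.582
vertex -3.938 -1.284 2.255
vertex -4.883 -2.358 2.02
endloop
endfacet
facet normal 0.749 -0.595 -0.290
outer loop
vertex -2.807 -2.184 1.818
vertex -3.752 -3.258 1.582
vertex -2.937 -1.842 0.78
endloop
endfacet
facet normal 0.117 -0.311 0.943
outer loop
vertex -2.807 -2.184 1.818
vertex -3.938 -1.284 2.255
vertex -3.752 -3.258 1.582
endloop
endfacet
facet normal -0.749 0.596 0.290
outer loop
vertex -4.883 -2.358 2.02
vertex -3.938 -1.284 2.255
vertex -5.013 -2.016 0.982
endloop
endfacet
facet normal -0.118 0.311 -0.943
outer loop
vertex -4.068 -0.942 1.218
vertex -2.937 -1.842 0.78
vertex -5.013 -2.016 0.982
endloop
endfacet
facet normal -0.749 0.595 0.290
outer loop
vertex -5.013 -2.016 0.982
vertex -3.938 -1.284 2.255
vertex -4.068 -0.942 1.218
endloop
endfacet
facet normal 0.652 0.741 0.162
outer loop
vertex -4.068 -0.942 1.218
vertex -2.807 -2.184 1.818
vertex -2.937 -1.842 0.78
endloop
endfacet
facet normal 0.652 0.741 0.162
outer loop
vertex -3.938 -1.284 2.255
vertex -2.807 -2.184 1.818
vertex -4.068 -0.942 1.218
endloop
endfacet
facet normal 0.052 0.326 -0.944
outer loop
vertex -0.64 -2.912 0.989
vertex -1.115 -3.535 0.748
vertex -1.251 -2.768 1.005
endloop
endfacet
facet normal 0.193 0.748 0.635
outer loop
vertex -0.64 -2.912 0.989
vertex -1.251 -2.768 1.005
vertex -1.225 -4.205 2.692
endloop
endfacet
facet normal 0.055 0.326 -0.944
outer loop
vertex -1.251 -2.768 1.005
vertex -1.115 -3.535 0.748
vertex -1.782 -3.073 0.869
endloop
endfacet
facet normal -0.516 0.648 0.560
outer loop
vertex -1.251 -2.768 1.005
vertex -1.782 -3.073 0.869
vertex -1.225 -4.205 2.692
endloop
endfacet
facet normal 0.054 0.325 -0.944
outer loop
vertex -1.782 -3.073 0.869
vertex -1.115 -3.535 0.748
vertex -1.923 -3.649 0.663
endloop
endfacet
facet normal -0.932 0.103 0.349
outer loop
vertex -1.782 -3.073 0.869
vertex -1.923 -3.649 0.663
vertex -1.225 -4.205 2.692
endloop
endfacet
facet normal 0.053 0.326 -0.944
outer loop
vertex -1.923 -3.649 0.663
vertex -1.115 -3.535 0.748
vertex -1.591 -4.158 0.506
endloop
endfacet
facet normal -0.813 -0.569 0.124
outer loop
vertex -1.923 -3.649 0.663
vertex -1.591 -4.158 0.506
vertex -1.225 -4.205 2.692
endloop
endfacet
facet normal 0.054 0.326 -0.944
outer loop
vertex -1.591 -4.158 0.506
vertex -1.115 -3.535 0.748
vertex -0.98 -4.302 0.491
endloop
endfacet
facet normal -0.229 -0.973 0.017
outer loop
vertex -1.591 -4.158 0.506
vertex -0.98 -4.302 0.491
vertex -1.225 -4.205 2.692
endloop
endfacet
facet normal 0.052 0.326 -0.944
outer loop
vertex -0.98 -4.302 0.491
vertex -1.115 -3.535 0.748
vertex -0.449 -3.996 0.626
endloop
endfacet
facet normal 0.480 -0.873 0.092
outer loop
vertex -0.98 -4.302 0.491
vertex -0.449 -3.996 0.626
vertex -1.225 -4.205 2.692
endloop
endfacet
facet normal 0.052 0.325 -0.944
outer loop
vertex -0.449 -3.996 0.626
vertex -1.115 -3.535 0.748
vertex -0.308 -3.421 0.832
endloop
endfacet
facet normal 0.895 -0.328 0.303
outer loop
vertex -0.449 -3.996 0.626
vertex -0.308 -3.421 0.832
vertex -1.225 -4.205 2.692
endloop
endfacet
facet normal 0.052 0.325 -0.944
outer loop
vertex -0.308 -3.421 0.832
vertex -1.115 -3.535 0.748
vertex -0.64 -2.912 0.989
endloop
endfacet
facet normal 0.777 0.344 0.528
outer loop
vertex -0.308 -3.421 0.832
vertex -0.64 -2.912 0.989
vertex -1.225 -4.205 2.692
endloop
endfacet

endsolid


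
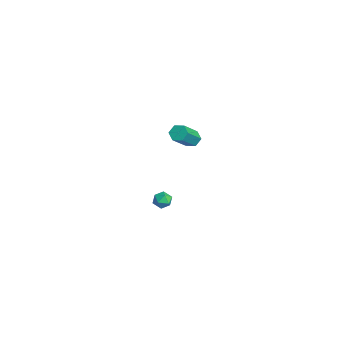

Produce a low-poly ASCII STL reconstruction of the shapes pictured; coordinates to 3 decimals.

solid 
facet normal -0.450 0.563 -0.694
outer loop
vertex 3.006 4.219 2.938
vertex 2.506 4.178 3.229
vertex 2.873 4.612 3.343
endloop
endfacet
facet normal 0.863 0.473 -0.176
outer loop
vertex 3.006 4.219 2.938
vertex 2.873 4.612 3.343
vertex 3.914 3.082 4.339
endloop
endfacet
facet normal 0.864 0.472 -0.178
outer loop
vertex 3.914 3.082 4.339
vertex 2.873 4.612 3.343
vertex 3.782 3.476 4.744
endloop
endfacet
facet normal 0.450 -0.562 0.694
outer loop
vertex 3.914 3.082 4.339
vertex 3.782 3.476 4.744
vertex 3.414 3.042 4.631
endloop
endfacet
facet normal -0.449 0.562 -0.694
outer loop
vertex 2.873 4.612 3.343
vertex 2.506 4.178 3.229
vertex 2.373 4.572 3.634
endloop
endfacet
facet normal 0.234 0.824 0.516
outer loop
vertex 2.873 4.612 3.343
vertex 2.373 4.572 3.634
vertex 3.782 3.476 4.744
endloop
endfacet
facet normal 0.234 0.824 0.516
outer loop
vertex 3.782 3.476 4.744
vertex 2.373 4.572 3.634
vertex 3.282 3.435 5.036
endloop
endfacet
facet normal 0.451 -0.563 0.693
outer loop
vertex 3.782 3.476 4.744
vertex 3.282 3.435 5.036
vertex 3.414 3.042 4.631
endloop
endfacet
facet normal -0.450 0.562 -0.694
outer loop
vertex 2.373 4.572 3.634
vertex 2.506 4.178 3.229
vertex 2.006 4.138 3.521
endloop
endfacet
facet normal -0.629 0.352 0.693
outer loop
vertex 2.373 4.572 3.634
vertex 2.006 4.138 3.521
vertex 3.282 3.435 5.036
endloop
endfacet
facet normal -0.629 0.352 0.693
outer loop
vertex 3.282 3.435 5.036
vertex 2.006 4.138 3.521
vertex 2.914 3.001 4.922
endloop
endfacet
facet normal 0.450 -0.563 0.693
outer loop
vertex 3.282 3.435 5.036
vertex 2.914 3.001 4.922
vertex 3.414 3.042 4.631
endloop
endfacet
facet normal -0.450 0.562 -0.694
outer loop
vertex 2.006 4.138 3.521
vertex 2.506 4.178 3.229
vertex 2.138 3.744 3.116
endloop
endfacet
facet normal -0.864 -0.472 0.177
outer loop
vertex 2.006 4.138 3.521
vertex 2.138 3.744 3.116
vertex 2.914 3.001 4.922
endloop
endfacet
facet normal -0.863 -0.473 0.176
outer loop
vertex 2.914 3.001 4.922
vertex 2.138 3.744 3.116
vertex 3.047 2.608 4.517
endloop
endfacet
facet normal 0.450 -0.563 0.694
outer loop
vertex 2.914 3.001 4.922
vertex 3.047 2.608 4.517
vertex 3.414 3.042 4.631
endloop
endfacet
facet normal -0.451 0.563 -0.693
outer loop
vertex 2.138 3.744 3.116
vertex 2.506 4.178 3.229
vertex 2.638 3.785 2.824
endloop
endfacet
facet normal -0.234 -0.824 -0.516
outer loop
vertex 2.138 3.744 3.116
vertex 2.638 3.785 2.824
vertex 3.047 2.608 4.517
endloop
endfacet
facet normal -0.234 -0.824 -0.516
outer loop
vertex 3.047 2.608 4.517
vertex 2.638 3.785 2.824
vertex 3.547 2.648 4.226
endloop
endfacet
facet normal 0.449 -0.562 0.694
outer loop
vertex 3.047 2.608 4.517
vertex 3.547 2.648 4.226
vertex 3.414 3.042 4.631
endloop
endfacet
facet normal -0.450 0.563 -0.693
outer loop
vertex 2.638 3.785 2.824
vertex 2.506 4.178 3.229
vertex 3.006 4.219 2.938
endloop
endfacet
facet normal 0.629 -0.352 -0.693
outer loop
vertex 2.638 3.785 2.824
vertex 3.006 4.219 2.938
vertex 3.547 2.648 4.226
endloop
endfacet
facet normal 0.629 -0.352 -0.693
outer loop
vertex 3.547 2.648 4.226
vertex 3.006 4.219 2.938
vertex 3.914 3.082 4.339
endloop
endfacet
facet normal 0.450 -0.562 0.694
outer loop
vertex 3.547 2.648 4.226
vertex 3.914 3.082 4.339
vertex 3.414 3.042 4.631
endloop
endfacet
facet normal -0.474 0.835 0.279
outer loop
vertex -0.566 3.851 -4.066
vertex -0.56 3.651 -3.456
vertex -0.074 4.002 -3.682
endloop
endfacet
facet normal -0.064 0.954 -0.293
outer loop
vertex -0.566 3.851 -4.066
vertex -0.074 4.002 -3.682
vertex 0.035 3.823 -4.289
endloop
endfacet
facet normal -0.278 0.512 -0.813
outer loop
vertex -0.566 3.851 -4.066
vertex 0.035 3.823 -4.289
vertex -0.384 3.361 -4.437
endloop
endfacet
facet normal -0.819 0.121 -0.561
outer loop
vertex -0.566 3.851 -4.066
vertex -0.384 3.361 -4.437
vertex -0.752 3.254 -3.923
endloop
endfacet
facet normal -0.940 0.320 0.114
outer loop
vertex -0.566 3.851 -4.066
vertex -0.752 3.254 -3.923
vertex -0.56 3.651 -3.456
endloop
endfacet
facet normal 0.606 0.786 -0.123
outer loop
vertex 0.035 3.823 -4.289
vertex -0.074 4.002 -3.682
vertex 0.412 3.606 -3.817
endloop
endfacet
facet normal -0.054 0.593 0.804
outer loop
vertex -0.074 4.002 -3.682
vertex -0.56 3.651 -3.456
vertex 0.044 3.499 -3.303
endloop
endfacet
facet normal -0.809 -0.239 0.536
outer loop
vertex -0.56 3.651 -3.456
vertex -0.752 3.254 -3.923
vertex -0.375 3.037 -3.451
endloop
endfacet
facet normal -0.612 -0.562 -0.556
outer loop
vertex -0.752 3.254 -3.923
vertex -0.384 3.361 -4.437
vertex -0.266 2.858 -4.058
endloop
endfacet
facet normal 0.262 0.071 -0.963
outer loop
vertex -0.384 3.361 -4.437
vertex 0.035 3.823 -4.289
vertex 0.22 3.209 -4.284
endloop
endfacet
facet normal 0.819 -0.121 0.561
outer loop
vertex 0.226 3.009 -3.674
vertex 0.412 3.606 -3.817
vertex 0.044 3.499 -3.303
endloop
endfacet
facet normal 0.278 -0.512 0.813
outer loop
vertex 0.226 3.009 -3.674
vertex 0.044 3.499 -3.303
vertex -0.375 3.037 -3.451
endloop
endfacet
facet normal 0.064 -0.954 0.293
outer loop
vertex 0.226 3.009 -3.674
vertex -0.375 3.037 -3.451
vertex -0.266 2.858 -4.058
endloop
endfacet
facet normal 0.474 -0.835 -0.279
outer loop
vertex 0.226 3.009 -3.674
vertex -0.266 2.858 -4.058
vertex 0.22 3.209 -4.284
endloop
endfacet
facet normal 0.940 -0.320 -0.114
outer loop
vertex 0.226 3.009 -3.674
vertex 0.22 3.209 -4.284
vertex 0.412 3.606 -3.817
endloop
endfacet
facet normal 0.612 0.562 0.556
outer loop
vertex 0.044 3.499 -3.303
vertex 0.412 3.606 -3.817
vertex -0.074 4.002 -3.682
endloop
endfacet
facet normal -0.262 -0.071 0.963
outer loop
vertex -0.375 3.037 -3.451
vertex 0.044 3.499 -3.303
vertex -0.56 3.651 -3.456
endloop
endfacet
facet normal -0.606 -0.786 0.123
outer loop
vertex -0.266 2.858 -4.058
vertex -0.375 3.037 -3.451
vertex -0.752 3.254 -3.923
endloop
endfacet
facet normal 0.054 -0.593 -0.804
outer loop
vertex 0.22 3.209 -4.284
vertex -0.266 2.858 -4.058
vertex -0.384 3.361 -4.437
endloop
endfacet
facet normal 0.809 0.239 -0.536
outer loop
vertex 0.412 3.606 -3.817
vertex 0.22 3.209 -4.284
vertex 0.035 3.823 -4.289
endloop
endfacet

endsolid


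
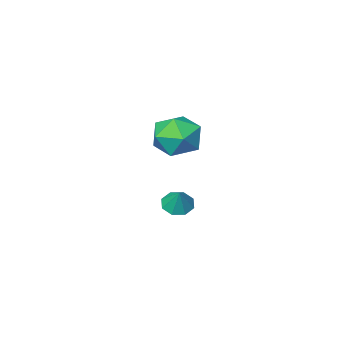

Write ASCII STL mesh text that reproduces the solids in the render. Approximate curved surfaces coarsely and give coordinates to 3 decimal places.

solid 
facet normal -0.865 0.496 -0.077
outer loop
vertex -1.512 -0.859 1.205
vertex -2.107 -1.858 1.449
vertex -1.771 -1.136 2.331
endloop
endfacet
facet normal -0.342 0.928 0.149
outer loop
vertex -1.512 -0.859 1.205
vertex -1.771 -1.136 2.331
vertex -0.701 -0.697 2.058
endloop
endfacet
facet normal 0.175 0.924 -0.341
outer loop
vertex -1.512 -0.859 1.205
vertex -0.701 -0.697 2.058
vertex -0.376 -1.147 1.007
endloop
endfacet
facet normal -0.028 0.490 -0.871
outer loop
vertex -1.512 -0.859 1.205
vertex -0.376 -1.147 1.007
vertex -1.245 -1.864 0.631
endloop
endfacet
facet normal -0.670 0.226 -0.707
outer loop
vertex -1.512 -0.859 1.205
vertex -1.245 -1.864 0.631
vertex -2.107 -1.858 1.449
endloop
endfacet
facet normal -0.076 0.654 0.753
outer loop
vertex -0.701 -0.697 2.058
vertex -1.771 -1.136 2.331
vertex -0.795 -1.596 2.829
endloop
endfacet
facet normal -0.921 -0.044 0.387
outer loop
vertex -1.771 -1.136 2.331
vertex -2.107 -1.858 1.449
vertex -1.664 -2.313 2.453
endloop
endfacet
facet normal -0.605 -0.481 -0.634
outer loop
vertex -2.107 -1.858 1.449
vertex -1.245 -1.864 0.631
vertex -1.339 -2.763 1.402
endloop
endfacet
facet normal 0.434 -0.054 -0.899
outer loop
vertex -1.245 -1.864 0.631
vertex -0.376 -1.147 1.007
vertex -0.269 -2.324 1.129
endloop
endfacet
facet normal 0.761 0.648 -0.042
outer loop
vertex -0.376 -1.147 1.007
vertex -0.701 -0.697 2.058
vertex 0.067 -1.602 2.011
endloop
endfacet
facet normal 0.028 -0.490 0.871
outer loop
vertex -0.528 -2.601 2.255
vertex -0.795 -1.596 2.829
vertex -1.664 -2.313 2.453
endloop
endfacet
facet normal -0.175 -0.924 0.341
outer loop
vertex -0.528 -2.601 2.255
vertex -1.664 -2.313 2.453
vertex -1.339 -2.763 1.402
endloop
endfacet
facet normal 0.342 -0.928 -0.149
outer loop
vertex -0.528 -2.601 2.255
vertex -1.339 -2.763 1.402
vertex -0.269 -2.324 1.129
endloop
endfacet
facet normal 0.865 -0.496 0.077
outer loop
vertex -0.528 -2.601 2.255
vertex -0.269 -2.324 1.129
vertex 0.067 -1.602 2.011
endloop
endfacet
facet normal 0.670 -0.226 0.707
outer loop
vertex -0.528 -2.601 2.255
vertex 0.067 -1.602 2.011
vertex -0.795 -1.596 2.829
endloop
endfacet
facet normal -0.434 0.054 0.899
outer loop
vertex -1.664 -2.313 2.453
vertex -0.795 -1.596 2.829
vertex -1.771 -1.136 2.331
endloop
endfacet
facet normal -0.761 -0.648 0.042
outer loop
vertex -1.339 -2.763 1.402
vertex -1.664 -2.313 2.453
vertex -2.107 -1.858 1.449
endloop
endfacet
facet normal 0.076 -0.654 -0.753
outer loop
vertex -0.269 -2.324 1.129
vertex -1.339 -2.763 1.402
vertex -1.245 -1.864 0.631
endloop
endfacet
facet normal 0.921 0.044 -0.387
outer loop
vertex 0.067 -1.602 2.011
vertex -0.269 -2.324 1.129
vertex -0.376 -1.147 1.007
endloop
endfacet
facet normal 0.605 0.481 0.634
outer loop
vertex -0.795 -1.596 2.829
vertex 0.067 -1.602 2.011
vertex -0.701 -0.697 2.058
endloop
endfacet
facet normal -0.220 -0.497 -0.839
outer loop
vertex -1.777 -4.215 -3.835
vertex -2.499 -4.121 -3.701
vertex -1.98 -3.738 -4.064
endloop
endfacet
facet normal 0.895 0.433 0.109
outer loop
vertex -1.777 -4.215 -3.835
vertex -1.98 -3.738 -4.064
vertex -2.241 -3.539 -2.719
endloop
endfacet
facet normal -0.219 -0.498 -0.839
outer loop
vertex -1.98 -3.738 -4.064
vertex -2.499 -4.121 -3.701
vertex -2.487 -3.486 -4.081
endloop
endfacet
facet normal 0.446 0.894 -0.046
outer loop
vertex -1.98 -3.738 -4.064
vertex -2.487 -3.486 -4.081
vertex -2.241 -3.539 -2.719
endloop
endfacet
facet normal -0.220 -0.498 -0.839
outer loop
vertex -2.487 -3.486 -4.081
vertex -2.499 -4.121 -3.701
vertex -3.001 -3.606 -3.875
endloop
endfacet
facet normal -0.199 0.977 0.074
outer loop
vertex -2.487 -3.486 -4.081
vertex -3.001 -3.606 -3.875
vertex -2.241 -3.539 -2.719
endloop
endfacet
facet normal -0.220 -0.498 -0.839
outer loop
vertex -3.001 -3.606 -3.875
vertex -2.499 -4.121 -3.701
vertex -3.221 -4.027 -3.567
endloop
endfacet
facet normal -0.661 0.636 0.398
outer loop
vertex -3.001 -3.606 -3.875
vertex -3.221 -4.027 -3.567
vertex -2.241 -3.539 -2.719
endloop
endfacet
facet normal -0.220 -0.497 -0.839
outer loop
vertex -3.221 -4.027 -3.567
vertex -2.499 -4.121 -3.701
vertex -3.018 -4.504 -3.338
endloop
endfacet
facet normal -0.672 0.068 0.737
outer loop
vertex -3.221 -4.027 -3.567
vertex -3.018 -4.504 -3.338
vertex -2.241 -3.539 -2.719
endloop
endfacet
facet normal -0.219 -0.498 -0.839
outer loop
vertex -3.018 -4.504 -3.338
vertex -2.499 -4.121 -3.701
vertex -2.511 -4.756 -3.321
endloop
endfacet
facet normal -0.225 -0.392 0.892
outer loop
vertex -3.018 -4.504 -3.338
vertex -2.511 -4.756 -3.321
vertex -2.241 -3.539 -2.719
endloop
endfacet
facet normal -0.220 -0.498 -0.839
outer loop
vertex -2.511 -4.756 -3.321
vertex -2.499 -4.121 -3.701
vertex -1.997 -4.636 -3.527
endloop
endfacet
facet normal 0.421 -0.476 0.773
outer loop
vertex -2.511 -4.756 -3.321
vertex -1.997 -4.636 -3.527
vertex -2.241 -3.539 -2.719
endloop
endfacet
facet normal -0.220 -0.498 -0.839
outer loop
vertex -1.997 -4.636 -3.527
vertex -2.499 -4.121 -3.701
vertex -1.777 -4.215 -3.835
endloop
endfacet
facet normal 0.884 -0.134 0.448
outer loop
vertex -1.997 -4.636 -3.527
vertex -1.777 -4.215 -3.835
vertex -2.241 -3.539 -2.719
endloop
endfacet

endsolid


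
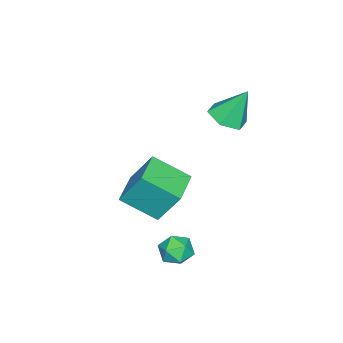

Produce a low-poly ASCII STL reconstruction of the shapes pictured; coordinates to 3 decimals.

solid 
facet normal -0.695 -0.224 0.683
outer loop
vertex 2.05 1.285 -1.251
vertex 2.034 0.54 -1.511
vertex 2.533 0.746 -0.936
endloop
endfacet
facet normal -0.266 0.298 0.917
outer loop
vertex 2.05 1.285 -1.251
vertex 2.533 0.746 -0.936
vertex 2.8 1.471 -1.094
endloop
endfacet
facet normal -0.303 0.839 0.453
outer loop
vertex 2.05 1.285 -1.251
vertex 2.8 1.471 -1.094
vertex 2.466 1.713 -1.766
endloop
endfacet
facet normal -0.755 0.652 -0.068
outer loop
vertex 2.05 1.285 -1.251
vertex 2.466 1.713 -1.766
vertex 1.993 1.138 -2.024
endloop
endfacet
facet normal -0.997 -0.005 0.074
outer loop
vertex 2.05 1.285 -1.251
vertex 1.993 1.138 -2.024
vertex 2.034 0.54 -1.511
endloop
endfacet
facet normal 0.403 0.051 0.914
outer loop
vertex 2.8 1.471 -1.094
vertex 2.533 0.746 -0.936
vertex 3.247 0.842 -1.256
endloop
endfacet
facet normal -0.290 -0.793 0.536
outer loop
vertex 2.533 0.746 -0.936
vertex 2.034 0.54 -1.511
vertex 2.774 0.267 -1.514
endloop
endfacet
facet normal -0.779 -0.438 -0.448
outer loop
vertex 2.034 0.54 -1.511
vertex 1.993 1.138 -2.024
vertex 2.44 0.509 -2.186
endloop
endfacet
facet normal -0.388 0.624 -0.679
outer loop
vertex 1.993 1.138 -2.024
vertex 2.466 1.713 -1.766
vertex 2.707 1.234 -2.344
endloop
endfacet
facet normal 0.342 0.925 0.163
outer loop
vertex 2.466 1.713 -1.766
vertex 2.8 1.471 -1.094
vertex 3.206 1.44 -1.769
endloop
endfacet
facet normal 0.755 -0.652 0.068
outer loop
vertex 3.19 0.695 -2.029
vertex 3.247 0.842 -1.256
vertex 2.774 0.267 -1.514
endloop
endfacet
facet normal 0.303 -0.839 -0.453
outer loop
vertex 3.19 0.695 -2.029
vertex 2.774 0.267 -1.514
vertex 2.44 0.509 -2.186
endloop
endfacet
facet normal 0.266 -0.298 -0.917
outer loop
vertex 3.19 0.695 -2.029
vertex 2.44 0.509 -2.186
vertex 2.707 1.234 -2.344
endloop
endfacet
facet normal 0.695 0.224 -0.683
outer loop
vertex 3.19 0.695 -2.029
vertex 2.707 1.234 -2.344
vertex 3.206 1.44 -1.769
endloop
endfacet
facet normal 0.997 0.005 -0.074
outer loop
vertex 3.19 0.695 -2.029
vertex 3.206 1.44 -1.769
vertex 3.247 0.842 -1.256
endloop
endfacet
facet normal 0.388 -0.624 0.679
outer loop
vertex 2.774 0.267 -1.514
vertex 3.247 0.842 -1.256
vertex 2.533 0.746 -0.936
endloop
endfacet
facet normal -0.342 -0.925 -0.163
outer loop
vertex 2.44 0.509 -2.186
vertex 2.774 0.267 -1.514
vertex 2.034 0.54 -1.511
endloop
endfacet
facet normal -0.403 -0.051 -0.914
outer loop
vertex 2.707 1.234 -2.344
vertex 2.44 0.509 -2.186
vertex 1.993 1.138 -2.024
endloop
endfacet
facet normal 0.290 0.793 -0.536
outer loop
vertex 3.206 1.44 -1.769
vertex 2.707 1.234 -2.344
vertex 2.466 1.713 -1.766
endloop
endfacet
facet normal 0.779 0.438 0.448
outer loop
vertex 3.247 0.842 -1.256
vertex 3.206 1.44 -1.769
vertex 2.8 1.471 -1.094
endloop
endfacet
facet normal -0.984 -0.170 0.058
outer loop
vertex 0.048 -2.255 -0.258
vertex -0.025 -1.283 1.35
vertex -0.278 -0.694 -1.216
endloop
endfacet
facet normal 0.039 -0.517 -0.855
outer loop
vertex 1.325 -0.417 -1.31
vertex 0.048 -2.255 -0.258
vertex -0.278 -0.694 -1.216
endloop
endfacet
facet normal -0.984 -0.170 0.058
outer loop
vertex -0.278 -0.694 -1.216
vertex -0.025 -1.283 1.35
vertex -0.351 0.278 0.392
endloop
endfacet
facet normal -0.175 0.839 -0.515
outer loop
vertex -0.351 0.278 0.392
vertex 1.325 -0.417 -1.31
vertex -0.278 -0.694 -1.216
endloop
endfacet
facet normal 0.175 -0.839 0.515
outer loop
vertex 0.048 -2.255 -0.258
vertex 1.578 -1.006 1.256
vertex -0.025 -1.283 1.35
endloop
endfacet
facet normal 0.039 -0.517 -0.855
outer loop
vertex 1.651 -1.978 -0.352
vertex 0.048 -2.255 -0.258
vertex 1.325 -0.417 -1.31
endloop
endfacet
facet normal 0.175 -0.839 0.515
outer loop
vertex 1.651 -1.978 -0.352
vertex 1.578 -1.006 1.256
vertex 0.048 -2.255 -0.258
endloop
endfacet
facet normal -0.039 0.517 0.855
outer loop
vertex -0.025 -1.283 1.35
vertex 1.578 -1.006 1.256
vertex -0.351 0.278 0.392
endloop
endfacet
facet normal -0.175 0.839 -0.515
outer loop
vertex 1.252 0.555 0.298
vertex 1.325 -0.417 -1.31
vertex -0.351 0.278 0.392
endloop
endfacet
facet normal -0.039 0.517 0.855
outer loop
vertex -0.351 0.278 0.392
vertex 1.578 -1.006 1.256
vertex 1.252 0.555 0.298
endloop
endfacet
facet normal 0.984 0.170 -0.058
outer loop
vertex 1.252 0.555 0.298
vertex 1.651 -1.978 -0.352
vertex 1.325 -0.417 -1.31
endloop
endfacet
facet normal 0.984 0.170 -0.058
outer loop
vertex 1.578 -1.006 1.256
vertex 1.651 -1.978 -0.352
vertex 1.252 0.555 0.298
endloop
endfacet
facet normal 0.178 -0.429 -0.886
outer loop
vertex -2.041 0.192 3.187
vertex -2.502 0.858 2.772
vertex -1.606 0.942 2.911
endloop
endfacet
facet normal 0.714 -0.164 0.680
outer loop
vertex -2.041 0.192 3.187
vertex -1.606 0.942 2.911
vertex -2.818 1.622 4.348
endloop
endfacet
facet normal 0.178 -0.429 -0.886
outer loop
vertex -1.606 0.942 2.911
vertex -2.502 0.858 2.772
vertex -2.067 1.608 2.496
endloop
endfacet
facet normal 0.700 0.658 0.279
outer loop
vertex -1.606 0.942 2.911
vertex -2.067 1.608 2.496
vertex -2.818 1.622 4.348
endloop
endfacet
facet normal 0.178 -0.429 -0.886
outer loop
vertex -2.067 1.608 2.496
vertex -2.502 0.858 2.772
vertex -2.962 1.524 2.357
endloop
endfacet
facet normal -0.087 0.995 -0.043
outer loop
vertex -2.067 1.608 2.496
vertex -2.962 1.524 2.357
vertex -2.818 1.622 4.348
endloop
endfacet
facet normal 0.178 -0.429 -0.886
outer loop
vertex -2.962 1.524 2.357
vertex -2.502 0.858 2.772
vertex -3.397 0.774 2.633
endloop
endfacet
facet normal -0.858 0.512 0.037
outer loop
vertex -2.962 1.524 2.357
vertex -3.397 0.774 2.633
vertex -2.818 1.622 4.348
endloop
endfacet
facet normal 0.178 -0.429 -0.886
outer loop
vertex -3.397 0.774 2.633
vertex -2.502 0.858 2.772
vertex -2.937 0.108 3.048
endloop
endfacet
facet normal -0.844 -0.310 0.438
outer loop
vertex -3.397 0.774 2.633
vertex -2.937 0.108 3.048
vertex -2.818 1.622 4.348
endloop
endfacet
facet normal 0.178 -0.429 -0.886
outer loop
vertex -2.937 0.108 3.048
vertex -2.502 0.858 2.772
vertex -2.041 0.192 3.187
endloop
endfacet
facet normal -0.057 -0.648 0.760
outer loop
vertex -2.937 0.108 3.048
vertex -2.041 0.192 3.187
vertex -2.818 1.622 4.348
endloop
endfacet

endsolid


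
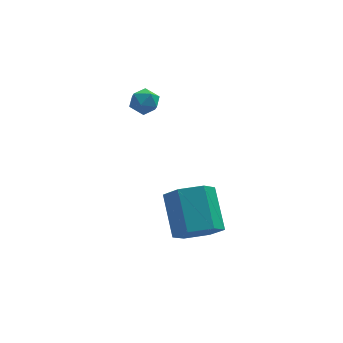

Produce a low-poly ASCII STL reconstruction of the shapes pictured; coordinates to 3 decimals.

solid 
facet normal 0.076 -0.777 -0.625
outer loop
vertex 1.38 -4.37 -1.296
vertex 0.403 -4.42 -1.353
vertex 0.903 -3.863 -1.985
endloop
endfacet
facet normal 0.870 0.357 -0.339
outer loop
vertex 1.38 -4.37 -1.296
vertex 0.903 -3.863 -1.985
vertex 1.234 -2.87 -0.091
endloop
endfacet
facet normal 0.870 0.358 -0.340
outer loop
vertex 1.234 -2.87 -0.091
vertex 0.903 -3.863 -1.985
vertex 0.756 -2.363 -0.78
endloop
endfacet
facet normal -0.076 0.777 0.624
outer loop
vertex 1.234 -2.87 -0.091
vertex 0.756 -2.363 -0.78
vertex 0.257 -2.92 -0.147
endloop
endfacet
facet normal 0.076 -0.777 -0.625
outer loop
vertex 0.903 -3.863 -1.985
vertex 0.403 -4.42 -1.353
vertex -0.074 -3.913 -2.042
endloop
endfacet
facet normal 0.013 0.627 -0.779
outer loop
vertex 0.903 -3.863 -1.985
vertex -0.074 -3.913 -2.042
vertex 0.756 -2.363 -0.78
endloop
endfacet
facet normal 0.013 0.627 -0.779
outer loop
vertex 0.756 -2.363 -0.78
vertex -0.074 -3.913 -2.042
vertex -0.221 -2.413 -0.837
endloop
endfacet
facet normal -0.076 0.778 0.624
outer loop
vertex 0.756 -2.363 -0.78
vertex -0.221 -2.413 -0.837
vertex 0.257 -2.92 -0.147
endloop
endfacet
facet normal 0.076 -0.777 -0.624
outer loop
vertex -0.074 -3.913 -2.042
vertex 0.403 -4.42 -1.353
vertex -0.574 -4.47 -1.409
endloop
endfacet
facet normal -0.857 0.269 -0.440
outer loop
vertex -0.074 -3.913 -2.042
vertex -0.574 -4.47 -1.409
vertex -0.221 -2.413 -0.837
endloop
endfacet
facet normal -0.857 0.269 -0.439
outer loop
vertex -0.221 -2.413 -0.837
vertex -0.574 -4.47 -1.409
vertex -0.72 -2.97 -0.204
endloop
endfacet
facet normal -0.076 0.778 0.624
outer loop
vertex -0.221 -2.413 -0.837
vertex -0.72 -2.97 -0.204
vertex 0.257 -2.92 -0.147
endloop
endfacet
facet normal 0.076 -0.777 -0.624
outer loop
vertex -0.574 -4.47 -1.409
vertex 0.403 -4.42 -1.353
vertex -0.096 -4.977 -0.72
endloop
endfacet
facet normal -0.870 -0.358 0.340
outer loop
vertex -0.574 -4.47 -1.409
vertex -0.096 -4.977 -0.72
vertex -0.72 -2.97 -0.204
endloop
endfacet
facet normal -0.870 -0.358 0.339
outer loop
vertex -0.72 -2.97 -0.204
vertex -0.096 -4.977 -0.72
vertex -0.243 -3.477 0.485
endloop
endfacet
facet normal -0.076 0.777 0.625
outer loop
vertex -0.72 -2.97 -0.204
vertex -0.243 -3.477 0.485
vertex 0.257 -2.92 -0.147
endloop
endfacet
facet normal 0.076 -0.778 -0.624
outer loop
vertex -0.096 -4.977 -0.72
vertex 0.403 -4.42 -1.353
vertex 0.881 -4.927 -0.663
endloop
endfacet
facet normal -0.013 -0.627 0.779
outer loop
vertex -0.096 -4.977 -0.72
vertex 0.881 -4.927 -0.663
vertex -0.243 -3.477 0.485
endloop
endfacet
facet normal -0.013 -0.627 0.779
outer loop
vertex -0.243 -3.477 0.485
vertex 0.881 -4.927 -0.663
vertex 0.734 -3.427 0.542
endloop
endfacet
facet normal -0.076 0.777 0.625
outer loop
vertex -0.243 -3.477 0.485
vertex 0.734 -3.427 0.542
vertex 0.257 -2.92 -0.147
endloop
endfacet
facet normal 0.076 -0.778 -0.624
outer loop
vertex 0.881 -4.927 -0.663
vertex 0.403 -4.42 -1.353
vertex 1.38 -4.37 -1.296
endloop
endfacet
facet normal 0.857 -0.269 0.439
outer loop
vertex 0.881 -4.927 -0.663
vertex 1.38 -4.37 -1.296
vertex 0.734 -3.427 0.542
endloop
endfacet
facet normal 0.857 -0.270 0.439
outer loop
vertex 0.734 -3.427 0.542
vertex 1.38 -4.37 -1.296
vertex 1.234 -2.87 -0.091
endloop
endfacet
facet normal -0.076 0.777 0.624
outer loop
vertex 0.734 -3.427 0.542
vertex 1.234 -2.87 -0.091
vertex 0.257 -2.92 -0.147
endloop
endfacet
facet normal -0.247 -0.464 0.851
outer loop
vertex -1.329 0.777 2.777
vertex -1.132 0.199 2.519
vertex -0.701 0.578 2.851
endloop
endfacet
facet normal -0.048 0.210 0.976
outer loop
vertex -1.329 0.777 2.777
vertex -0.701 0.578 2.851
vertex -0.833 1.211 2.708
endloop
endfacet
facet normal -0.477 0.640 0.602
outer loop
vertex -1.329 0.777 2.777
vertex -0.833 1.211 2.708
vertex -1.345 1.224 2.289
endloop
endfacet
facet normal -0.941 0.233 0.244
outer loop
vertex -1.329 0.777 2.777
vertex -1.345 1.224 2.289
vertex -1.53 0.599 2.172
endloop
endfacet
facet normal -0.799 -0.450 0.398
outer loop
vertex -1.329 0.777 2.777
vertex -1.53 0.599 2.172
vertex -1.132 0.199 2.519
endloop
endfacet
facet normal 0.617 0.294 0.730
outer loop
vertex -0.833 1.211 2.708
vertex -0.701 0.578 2.851
vertex -0.33 0.901 2.408
endloop
endfacet
facet normal 0.294 -0.797 0.528
outer loop
vertex -0.701 0.578 2.851
vertex -1.132 0.199 2.519
vertex -0.515 0.276 2.291
endloop
endfacet
facet normal -0.599 -0.774 -0.205
outer loop
vertex -1.132 0.199 2.519
vertex -1.53 0.599 2.172
vertex -1.027 0.289 1.872
endloop
endfacet
facet normal -0.828 0.330 -0.453
outer loop
vertex -1.53 0.599 2.172
vertex -1.345 1.224 2.289
vertex -1.159 0.922 1.729
endloop
endfacet
facet normal -0.077 0.989 0.125
outer loop
vertex -1.345 1.224 2.289
vertex -0.833 1.211 2.708
vertex -0.728 1.301 2.061
endloop
endfacet
facet normal 0.941 -0.233 -0.244
outer loop
vertex -0.531 0.723 1.803
vertex -0.33 0.901 2.408
vertex -0.515 0.276 2.291
endloop
endfacet
facet normal 0.477 -0.640 -0.602
outer loop
vertex -0.531 0.723 1.803
vertex -0.515 0.276 2.291
vertex -1.027 0.289 1.872
endloop
endfacet
facet normal 0.048 -0.210 -0.976
outer loop
vertex -0.531 0.723 1.803
vertex -1.027 0.289 1.872
vertex -1.159 0.922 1.729
endloop
endfacet
facet normal 0.247 0.464 -0.851
outer loop
vertex -0.531 0.723 1.803
vertex -1.159 0.922 1.729
vertex -0.728 1.301 2.061
endloop
endfacet
facet normal 0.799 0.450 -0.398
outer loop
vertex -0.531 0.723 1.803
vertex -0.728 1.301 2.061
vertex -0.33 0.901 2.408
endloop
endfacet
facet normal 0.828 -0.330 0.453
outer loop
vertex -0.515 0.276 2.291
vertex -0.33 0.901 2.408
vertex -0.701 0.578 2.851
endloop
endfacet
facet normal 0.077 -0.989 -0.125
outer loop
vertex -1.027 0.289 1.872
vertex -0.515 0.276 2.291
vertex -1.132 0.199 2.519
endloop
endfacet
facet normal -0.617 -0.294 -0.730
outer loop
vertex -1.159 0.922 1.729
vertex -1.027 0.289 1.872
vertex -1.53 0.599 2.172
endloop
endfacet
facet normal -0.294 0.797 -0.528
outer loop
vertex -0.728 1.301 2.061
vertex -1.159 0.922 1.729
vertex -1.345 1.224 2.289
endloop
endfacet
facet normal 0.599 0.774 0.205
outer loop
vertex -0.33 0.901 2.408
vertex -0.728 1.301 2.061
vertex -0.833 1.211 2.708
endloop
endfacet

endsolid
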